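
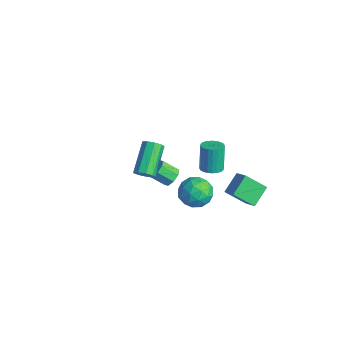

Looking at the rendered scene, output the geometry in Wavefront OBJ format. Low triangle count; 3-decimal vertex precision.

v 3.162 -2.701 2.958
v 3.66 -2.456 3.212
v 2.516 -1.295 4.336
v 2.018 -1.539 4.082
v 3.55 -2.237 2.874
v 2.406 -1.076 3.999
v 3.259 -2.235 2.576
v 2.115 -1.074 3.7
v 2.922 -2.451 2.456
v 1.778 -1.29 3.58
v 2.698 -2.783 2.571
v 1.554 -1.622 3.695
v 2.691 -3.077 2.867
v 1.547 -1.916 3.991
v 2.904 -3.195 3.206
v 1.76 -2.034 4.33
v 3.238 -3.081 3.428
v 2.094 -1.92 4.553
v 3.537 -2.79 3.431
v 2.393 -1.629 4.555
v 0.562 2.913 -1.527
v 1.134 2.612 -1.315
v 0.69 2.907 0.299
v 0.118 3.207 0.087
v 1.213 2.864 -1.339
v 0.77 3.159 0.275
v 1.194 3.123 -1.392
v 0.751 3.418 0.223
v 1.078 3.351 -1.465
v 0.635 3.645 0.149
v 0.884 3.511 -1.548
v 0.441 3.806 0.067
v 0.641 3.581 -1.627
v 0.197 3.875 -0.013
v 0.385 3.548 -1.692
v -0.058 3.843 -0.077
v 0.157 3.419 -1.731
v -0.287 3.714 -0.117
v -0.01 3.213 -1.739
v -0.454 3.508 -0.125
v -0.09 2.961 -1.715
v -0.533 3.256 -0.101
v -0.071 2.702 -1.663
v -0.514 2.997 -0.048
v 0.045 2.475 -1.589
v -0.398 2.769 0.025
v 0.239 2.314 -1.507
v -0.204 2.609 0.108
v 0.483 2.245 -1.427
v 0.039 2.539 0.187
v 0.738 2.277 -1.363
v 0.295 2.572 0.252
v 0.967 2.406 -1.323
v 0.523 2.701 0.291
v -2.031 1.82 -4.127
v -1.442 1.599 -3.896
v -2 0.859 -3.182
v -2.589 1.08 -3.413
v -1.623 1.996 -3.626
v -2.181 1.256 -2.912
v -2.042 2.29 -3.649
v -2.6 1.549 -2.935
v -2.455 2.308 -3.952
v -3.013 1.568 -3.238
v -2.62 2.041 -4.358
v -3.178 1.301 -3.644
v -2.439 1.644 -4.628
v -2.997 0.904 -3.914
v -2.02 1.351 -4.605
v -2.578 0.61 -3.891
v -1.607 1.332 -4.302
v -2.165 0.592 -3.588
v 3.831 3.188 -1.958
v 3.228 2.181 -0.945
v 3.34 4.237 -1.208
v 2.737 3.23 -0.195
v 4.723 3.21 -1.405
v 4.12 2.203 -0.392
v 4.232 4.259 -0.655
v 3.629 3.252 0.358
v 0.193 2.505 -2.992
v 1.237 2.623 -3.204
v 0.463 0.837 -2.596
v 1.507 0.955 -2.808
v 1.076 1.434 -1.95
v 0.91 2.465 -2.195
v 0.79 0.995 -3.605
v 0.624 2.026 -3.85
v 1.607 1.69 -3.583
v 1.783 1.962 -2.56
v -0.083 1.498 -3.24
v 0.093 1.77 -2.217
v 0.691 2.71 -3.133
v 1.009 0.75 -2.667
v 0.755 1.031 -2.163
v 1.369 1.101 -2.288
v 0.499 2.617 -2.54
v 1.113 2.687 -2.664
v 1.018 1.988 -1.928
v 0.587 0.773 -3.136
v 1.201 0.843 -3.26
v 0.331 2.359 -3.512
v 0.945 2.429 -3.637
v 0.682 1.472 -3.872
v 1.523 2.232 -3.48
v 1.681 1.251 -3.247
v 1.26 1.275 -3.716
v 1.162 1.881 -3.859
v 1.626 2.391 -2.879
v 1.785 1.411 -2.646
v 1.532 1.692 -2.142
v 1.434 2.298 -2.286
v 1.843 1.843 -3.102
v -0.085 2.049 -3.154
v 0.074 1.069 -2.921
v 0.266 1.162 -3.514
v 0.168 1.768 -3.658
v 0.019 2.209 -2.553
v 0.177 1.228 -2.32
v 0.538 1.579 -1.941
v 0.44 2.185 -2.084
v -0.143 1.617 -2.698
f 2 1 5
f 2 5 3
f 3 5 6
f 3 6 4
f 5 1 7
f 5 7 6
f 6 7 8
f 6 8 4
f 7 1 9
f 7 9 8
f 8 9 10
f 8 10 4
f 9 1 11
f 9 11 10
f 10 11 12
f 10 12 4
f 11 1 13
f 11 13 12
f 12 13 14
f 12 14 4
f 13 1 15
f 13 15 14
f 14 15 16
f 14 16 4
f 15 1 17
f 15 17 16
f 16 17 18
f 16 18 4
f 17 1 19
f 17 19 18
f 18 19 20
f 18 20 4
f 19 1 2
f 19 2 20
f 20 2 3
f 20 3 4
f 22 21 25
f 22 25 23
f 23 25 26
f 23 26 24
f 25 21 27
f 25 27 26
f 26 27 28
f 26 28 24
f 27 21 29
f 27 29 28
f 28 29 30
f 28 30 24
f 29 21 31
f 29 31 30
f 30 31 32
f 30 32 24
f 31 21 33
f 31 33 32
f 32 33 34
f 32 34 24
f 33 21 35
f 33 35 34
f 34 35 36
f 34 36 24
f 35 21 37
f 35 37 36
f 36 37 38
f 36 38 24
f 37 21 39
f 37 39 38
f 38 39 40
f 38 40 24
f 39 21 41
f 39 41 40
f 40 41 42
f 40 42 24
f 41 21 43
f 41 43 42
f 42 43 44
f 42 44 24
f 43 21 45
f 43 45 44
f 44 45 46
f 44 46 24
f 45 21 47
f 45 47 46
f 46 47 48
f 46 48 24
f 47 21 49
f 47 49 48
f 48 49 50
f 48 50 24
f 49 21 51
f 49 51 50
f 50 51 52
f 50 52 24
f 51 21 53
f 51 53 52
f 52 53 54
f 52 54 24
f 53 21 22
f 53 22 54
f 54 22 23
f 54 23 24
f 56 55 59
f 56 59 57
f 57 59 60
f 57 60 58
f 59 55 61
f 59 61 60
f 60 61 62
f 60 62 58
f 61 55 63
f 61 63 62
f 62 63 64
f 62 64 58
f 63 55 65
f 63 65 64
f 64 65 66
f 64 66 58
f 65 55 67
f 65 67 66
f 66 67 68
f 66 68 58
f 67 55 69
f 67 69 68
f 68 69 70
f 68 70 58
f 69 55 71
f 69 71 70
f 70 71 72
f 70 72 58
f 71 55 56
f 71 56 72
f 72 56 57
f 72 57 58
f 74 76 73
f 77 74 73
f 73 76 75
f 75 77 73
f 74 80 76
f 78 74 77
f 78 80 74
f 76 80 75
f 79 77 75
f 75 80 79
f 79 78 77
f 80 78 79
f 81 118 97
f 118 92 121
f 97 121 86
f 118 121 97
f 81 97 93
f 97 86 98
f 93 98 82
f 97 98 93
f 81 93 102
f 93 82 103
f 102 103 88
f 93 103 102
f 81 102 114
f 102 88 117
f 114 117 91
f 102 117 114
f 81 114 118
f 114 91 122
f 118 122 92
f 114 122 118
f 82 98 109
f 98 86 112
f 109 112 90
f 98 112 109
f 86 121 99
f 121 92 120
f 99 120 85
f 121 120 99
f 92 122 119
f 122 91 115
f 119 115 83
f 122 115 119
f 91 117 116
f 117 88 104
f 116 104 87
f 117 104 116
f 88 103 108
f 103 82 105
f 108 105 89
f 103 105 108
f 84 110 96
f 110 90 111
f 96 111 85
f 110 111 96
f 84 96 94
f 96 85 95
f 94 95 83
f 96 95 94
f 84 94 101
f 94 83 100
f 101 100 87
f 94 100 101
f 84 101 106
f 101 87 107
f 106 107 89
f 101 107 106
f 84 106 110
f 106 89 113
f 110 113 90
f 106 113 110
f 85 111 99
f 111 90 112
f 99 112 86
f 111 112 99
f 83 95 119
f 95 85 120
f 119 120 92
f 95 120 119
f 87 100 116
f 100 83 115
f 116 115 91
f 100 115 116
f 89 107 108
f 107 87 104
f 108 104 88
f 107 104 108
f 90 113 109
f 113 89 105
f 109 105 82
f 113 105 109



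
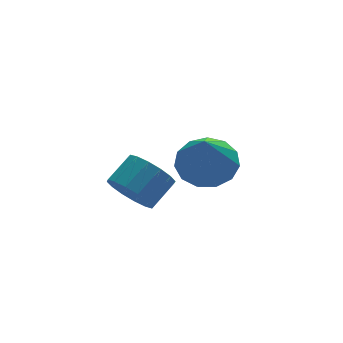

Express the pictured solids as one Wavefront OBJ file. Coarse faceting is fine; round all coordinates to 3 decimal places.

v 2.556 0.432 -2.666
v 3.439 -0.153 -2.708
v 2.004 -0.532 -0.814
v 3.58 0.344 -2.407
v 3.396 0.868 -2.189
v 2.945 1.254 -2.122
v 2.371 1.379 -2.228
v 1.855 1.204 -2.473
v 1.562 0.783 -2.78
v 1.585 0.251 -3.05
v 1.916 -0.224 -3.198
v 2.45 -0.49 -3.178
v 3.018 -0.464 -2.995
v -1.081 -1.898 -1.367
v -0.6 -1.905 -2.092
v 0.302 -1.508 -1.498
v -0.179 -1.502 -0.773
v -0.787 -1.496 -2.081
v 0.114 -1.099 -1.486
v -1.054 -1.195 -1.878
v -0.153 -0.798 -1.284
v -1.327 -1.082 -1.538
v -0.426 -0.685 -0.944
v -1.535 -1.188 -1.153
v -0.634 -0.791 -0.559
v -1.62 -1.484 -0.825
v -0.719 -1.087 -0.231
v -1.562 -1.892 -0.642
v -0.66 -1.495 -0.048
v -1.374 -2.301 -0.654
v -0.473 -1.904 -0.059
v -1.107 -2.602 -0.856
v -0.206 -2.205 -0.262
v -0.834 -2.715 -1.196
v 0.067 -2.318 -0.602
v -0.626 -2.609 -1.581
v 0.275 -2.212 -0.987
v -0.541 -2.313 -1.909
v 0.36 -1.916 -1.315
f 2 1 4
f 2 4 3
f 4 1 5
f 4 5 3
f 5 1 6
f 5 6 3
f 6 1 7
f 6 7 3
f 7 1 8
f 7 8 3
f 8 1 9
f 8 9 3
f 9 1 10
f 9 10 3
f 10 1 11
f 10 11 3
f 11 1 12
f 11 12 3
f 12 1 13
f 12 13 3
f 13 1 2
f 13 2 3
f 15 14 18
f 15 18 16
f 16 18 19
f 16 19 17
f 18 14 20
f 18 20 19
f 19 20 21
f 19 21 17
f 20 14 22
f 20 22 21
f 21 22 23
f 21 23 17
f 22 14 24
f 22 24 23
f 23 24 25
f 23 25 17
f 24 14 26
f 24 26 25
f 25 26 27
f 25 27 17
f 26 14 28
f 26 28 27
f 27 28 29
f 27 29 17
f 28 14 30
f 28 30 29
f 29 30 31
f 29 31 17
f 30 14 32
f 30 32 31
f 31 32 33
f 31 33 17
f 32 14 34
f 32 34 33
f 33 34 35
f 33 35 17
f 34 14 36
f 34 36 35
f 35 36 37
f 35 37 17
f 36 14 38
f 36 38 37
f 37 38 39
f 37 39 17
f 38 14 15
f 38 15 39
f 39 15 16
f 39 16 17



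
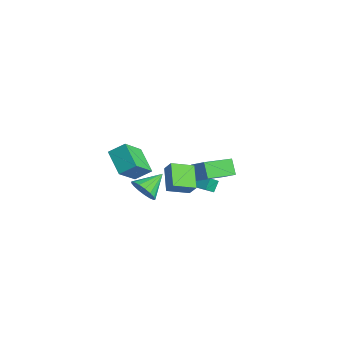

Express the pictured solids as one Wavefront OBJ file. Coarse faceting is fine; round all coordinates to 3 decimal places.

v -1.292 -1.695 -2.346
v -0.383 -1.637 -1.985
v -1.708 -0.225 -1.534
v -0.357 -1.405 -2.392
v -0.546 -1.239 -2.788
v -0.905 -1.178 -3.083
v -1.353 -1.236 -3.209
v -1.787 -1.398 -3.137
v -2.108 -1.629 -2.884
v -2.242 -1.874 -2.508
v -2.158 -2.079 -2.094
v -1.875 -2.196 -1.738
v -1.46 -2.198 -1.521
v -1.005 -2.084 -1.493
v -0.617 -1.882 -1.661
v -3.709 -1.165 -3.038
v -5.376 -1.162 -2.085
v -3.299 -0.198 -2.324
v -4.965 -0.194 -1.371
v -2.895 -2.566 -1.609
v -4.561 -2.562 -0.656
v -2.484 -1.598 -0.895
v -4.151 -1.595 0.058
v -0.957 1.523 -2.759
v -0.661 0.81 -2.093
v -1.288 1.995 -2.107
v -0.991 1.282 -1.441
v 0.351 2.218 -2.599
v 0.648 1.505 -1.933
v 0.021 2.69 -1.947
v 0.317 1.977 -1.281
v 3.047 -0.349 0.986
v 2.327 -0.251 1.89
v 2.653 1.645 0.456
v 1.932 1.742 1.36
v 3.968 0.018 1.68
v 3.247 0.115 2.584
v 3.573 2.011 1.15
v 2.853 2.109 2.054
v 4.046 -1.16 0.837
v 3.83 -2.526 1.305
v 2.673 -0.642 1.715
v 2.457 -2.008 2.182
v 4.583 -0.992 1.578
v 4.367 -2.358 2.045
v 3.21 -0.474 2.455
v 2.994 -1.84 2.923
f 2 1 4
f 2 4 3
f 4 1 5
f 4 5 3
f 5 1 6
f 5 6 3
f 6 1 7
f 6 7 3
f 7 1 8
f 7 8 3
f 8 1 9
f 8 9 3
f 9 1 10
f 9 10 3
f 10 1 11
f 10 11 3
f 11 1 12
f 11 12 3
f 12 1 13
f 12 13 3
f 13 1 14
f 13 14 3
f 14 1 15
f 14 15 3
f 15 1 2
f 15 2 3
f 17 19 16
f 20 17 16
f 16 19 18
f 18 20 16
f 17 23 19
f 21 17 20
f 21 23 17
f 19 23 18
f 22 20 18
f 18 23 22
f 22 21 20
f 23 21 22
f 25 27 24
f 28 25 24
f 24 27 26
f 26 28 24
f 25 31 27
f 29 25 28
f 29 31 25
f 27 31 26
f 30 28 26
f 26 31 30
f 30 29 28
f 31 29 30
f 33 35 32
f 36 33 32
f 32 35 34
f 34 36 32
f 33 39 35
f 37 33 36
f 37 39 33
f 35 39 34
f 38 36 34
f 34 39 38
f 38 37 36
f 39 37 38
f 41 43 40
f 44 41 40
f 40 43 42
f 42 44 40
f 41 47 43
f 45 41 44
f 45 47 41
f 43 47 42
f 46 44 42
f 42 47 46
f 46 45 44
f 47 45 46



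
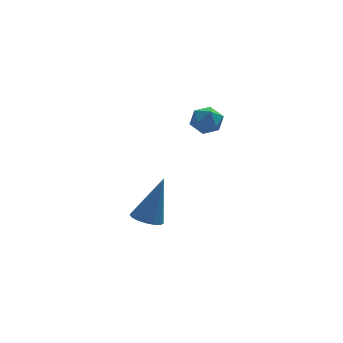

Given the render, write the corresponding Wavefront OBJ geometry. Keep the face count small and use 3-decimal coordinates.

v 0.89 -1.092 0.25
v 1.268 -0.571 0.406
v 1.712 -1.749 0.454
v 2.09 -1.228 0.61
v 1.586 -1.402 1.004
v 1.078 -0.996 0.878
v 1.902 -1.324 -0.018
v 1.394 -0.918 -0.144
v 1.893 -0.714 0.241
v 1.698 -0.762 0.872
v 1.282 -1.558 -0.012
v 1.087 -1.606 0.619
v -0.633 -0.82 -4.744
v -0.216 -1.316 -4.796
v 0.073 -0.42 -2.916
v -0.058 -1.074 -4.91
v -0.031 -0.774 -4.986
v -0.142 -0.484 -5.007
v -0.365 -0.271 -4.967
v -0.65 -0.184 -4.877
v -0.931 -0.242 -4.756
v -1.143 -0.433 -4.632
v -1.238 -0.713 -4.534
v -1.195 -1.017 -4.484
v -1.023 -1.276 -4.494
v -0.761 -1.43 -4.561
v -0.47 -1.445 -4.67
f 1 12 6
f 1 6 2
f 1 2 8
f 1 8 11
f 1 11 12
f 2 6 10
f 6 12 5
f 12 11 3
f 11 8 7
f 8 2 9
f 4 10 5
f 4 5 3
f 4 3 7
f 4 7 9
f 4 9 10
f 5 10 6
f 3 5 12
f 7 3 11
f 9 7 8
f 10 9 2
f 14 13 16
f 14 16 15
f 16 13 17
f 16 17 15
f 17 13 18
f 17 18 15
f 18 13 19
f 18 19 15
f 19 13 20
f 19 20 15
f 20 13 21
f 20 21 15
f 21 13 22
f 21 22 15
f 22 13 23
f 22 23 15
f 23 13 24
f 23 24 15
f 24 13 25
f 24 25 15
f 25 13 26
f 25 26 15
f 26 13 27
f 26 27 15
f 27 13 14
f 27 14 15



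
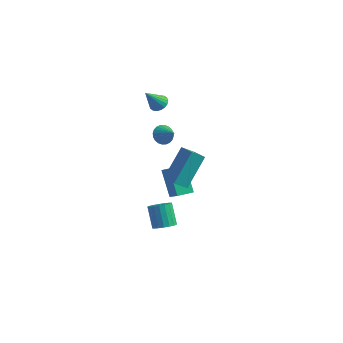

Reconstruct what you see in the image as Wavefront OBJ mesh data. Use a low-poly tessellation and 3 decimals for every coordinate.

v -1.482 1.283 3.207
v -1.078 0.884 3.046
v -1.818 0.457 4.413
v -0.94 1.049 3.197
v -0.91 1.26 3.35
v -0.993 1.476 3.475
v -1.173 1.653 3.546
v -1.414 1.757 3.55
v -1.669 1.767 3.486
v -1.886 1.681 3.367
v -2.023 1.517 3.216
v -2.054 1.305 3.063
v -1.971 1.089 2.938
v -1.791 0.912 2.867
v -1.55 0.808 2.863
v -1.295 0.798 2.927
v -1.851 2.113 -3.14
v -1.086 1.706 -2.447
v -1.325 2.996 -3.202
v -0.56 2.589 -2.509
v -0.88 1.431 -4.611
v -0.115 1.024 -3.918
v -0.354 2.314 -4.673
v 0.411 1.907 -3.98
v 0.084 -0.734 2.453
v 0.498 -0.47 2.028
v 0.976 -1.046 3.127
v 0.452 -0.273 2.18
v 0.35 -0.146 2.375
v 0.207 -0.108 2.581
v 0.046 -0.166 2.768
v -0.11 -0.311 2.907
v -0.236 -0.519 2.977
v -0.313 -0.761 2.967
v -0.33 -0.998 2.879
v -0.283 -1.195 2.726
v -0.181 -1.322 2.532
v -0.038 -1.359 2.326
v 0.123 -1.301 2.139
v 0.279 -1.157 2
v 0.405 -0.948 1.93
v 0.482 -0.707 1.94
v 1.145 -2.297 -3.694
v 1.733 -2.02 -3.493
v 1.082 -1.486 -2.325
v 0.495 -1.763 -2.526
v 1.61 -1.801 -3.662
v 0.959 -1.268 -2.493
v 1.395 -1.68 -3.837
v 0.744 -1.147 -2.669
v 1.13 -1.682 -3.984
v 0.479 -1.148 -2.815
v 0.868 -1.805 -4.073
v 0.218 -1.271 -2.905
v 0.662 -2.025 -4.088
v 0.011 -1.492 -2.919
v 0.551 -2.3 -4.024
v -0.1 -1.766 -2.856
v 0.558 -2.574 -3.895
v -0.093 -2.04 -2.727
v 0.681 -2.792 -3.727
v 0.03 -2.259 -2.558
v 0.896 -2.913 -3.551
v 0.245 -2.38 -2.383
v 1.161 -2.912 -3.405
v 0.51 -2.378 -2.236
v 1.422 -2.789 -3.315
v 0.772 -2.255 -2.147
v 1.629 -2.568 -3.301
v 0.978 -2.035 -2.132
v 1.74 -2.294 -3.364
v 1.089 -1.76 -2.196
v 1.602 -3.062 1.064
v 1.8 -1.648 2.686
v 2.141 -2.63 0.622
v 2.339 -1.217 2.243
v 2.761 -3.903 1.657
v 2.959 -2.49 3.278
v 3.3 -3.472 1.214
v 3.498 -2.058 2.836
f 2 1 4
f 2 4 3
f 4 1 5
f 4 5 3
f 5 1 6
f 5 6 3
f 6 1 7
f 6 7 3
f 7 1 8
f 7 8 3
f 8 1 9
f 8 9 3
f 9 1 10
f 9 10 3
f 10 1 11
f 10 11 3
f 11 1 12
f 11 12 3
f 12 1 13
f 12 13 3
f 13 1 14
f 13 14 3
f 14 1 15
f 14 15 3
f 15 1 16
f 15 16 3
f 16 1 2
f 16 2 3
f 18 20 17
f 21 18 17
f 17 20 19
f 19 21 17
f 18 24 20
f 22 18 21
f 22 24 18
f 20 24 19
f 23 21 19
f 19 24 23
f 23 22 21
f 24 22 23
f 26 25 28
f 26 28 27
f 28 25 29
f 28 29 27
f 29 25 30
f 29 30 27
f 30 25 31
f 30 31 27
f 31 25 32
f 31 32 27
f 32 25 33
f 32 33 27
f 33 25 34
f 33 34 27
f 34 25 35
f 34 35 27
f 35 25 36
f 35 36 27
f 36 25 37
f 36 37 27
f 37 25 38
f 37 38 27
f 38 25 39
f 38 39 27
f 39 25 40
f 39 40 27
f 40 25 41
f 40 41 27
f 41 25 42
f 41 42 27
f 42 25 26
f 42 26 27
f 44 43 47
f 44 47 45
f 45 47 48
f 45 48 46
f 47 43 49
f 47 49 48
f 48 49 50
f 48 50 46
f 49 43 51
f 49 51 50
f 50 51 52
f 50 52 46
f 51 43 53
f 51 53 52
f 52 53 54
f 52 54 46
f 53 43 55
f 53 55 54
f 54 55 56
f 54 56 46
f 55 43 57
f 55 57 56
f 56 57 58
f 56 58 46
f 57 43 59
f 57 59 58
f 58 59 60
f 58 60 46
f 59 43 61
f 59 61 60
f 60 61 62
f 60 62 46
f 61 43 63
f 61 63 62
f 62 63 64
f 62 64 46
f 63 43 65
f 63 65 64
f 64 65 66
f 64 66 46
f 65 43 67
f 65 67 66
f 66 67 68
f 66 68 46
f 67 43 69
f 67 69 68
f 68 69 70
f 68 70 46
f 69 43 71
f 69 71 70
f 70 71 72
f 70 72 46
f 71 43 44
f 71 44 72
f 72 44 45
f 72 45 46
f 74 76 73
f 77 74 73
f 73 76 75
f 75 77 73
f 74 80 76
f 78 74 77
f 78 80 74
f 76 80 75
f 79 77 75
f 75 80 79
f 79 78 77
f 80 78 79



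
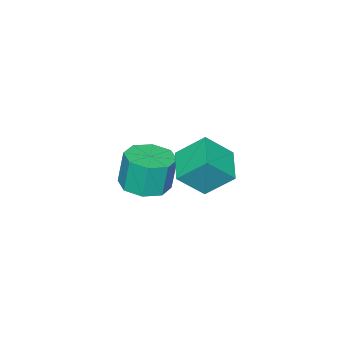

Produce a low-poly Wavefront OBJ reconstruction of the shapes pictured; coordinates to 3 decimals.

v 2.27 -0.595 -0.125
v 1.784 0.352 0.845
v 3.338 0.319 -0.482
v 2.852 1.266 0.489
v 3.108 -1.186 0.871
v 2.622 -0.239 1.842
v 4.176 -0.272 0.515
v 3.69 0.675 1.485
v 1.774 -3.713 -2.677
v 2.338 -4.527 -2.535
v 2.169 -4.381 -1.022
v 1.606 -3.567 -1.163
v 2.752 -3.883 -2.552
v 2.583 -3.737 -1.038
v 2.593 -3.14 -2.641
v 2.424 -2.994 -1.128
v 1.955 -2.732 -2.752
v 1.786 -2.586 -1.238
v 1.211 -2.899 -2.818
v 1.042 -2.753 -1.305
v 0.797 -3.543 -2.802
v 0.628 -3.397 -1.288
v 0.956 -4.286 -2.712
v 0.787 -4.14 -1.199
v 1.594 -4.694 -2.602
v 1.425 -4.548 -1.088
f 2 4 1
f 5 2 1
f 1 4 3
f 3 5 1
f 2 8 4
f 6 2 5
f 6 8 2
f 4 8 3
f 7 5 3
f 3 8 7
f 7 6 5
f 8 6 7
f 10 9 13
f 10 13 11
f 11 13 14
f 11 14 12
f 13 9 15
f 13 15 14
f 14 15 16
f 14 16 12
f 15 9 17
f 15 17 16
f 16 17 18
f 16 18 12
f 17 9 19
f 17 19 18
f 18 19 20
f 18 20 12
f 19 9 21
f 19 21 20
f 20 21 22
f 20 22 12
f 21 9 23
f 21 23 22
f 22 23 24
f 22 24 12
f 23 9 25
f 23 25 24
f 24 25 26
f 24 26 12
f 25 9 10
f 25 10 26
f 26 10 11
f 26 11 12



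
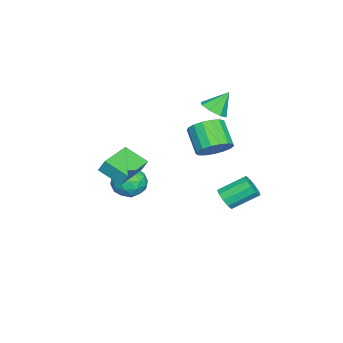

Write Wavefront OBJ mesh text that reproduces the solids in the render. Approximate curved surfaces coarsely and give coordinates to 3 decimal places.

v -0.518 -0.539 -2.453
v 0.397 -1.033 -2.483
v -1.197 -1.847 -1.637
v -0.282 -2.341 -1.667
v -0.397 -1.495 -1.072
v 0.023 -0.687 -1.576
v -0.823 -2.193 -2.544
v -0.403 -1.385 -3.048
v 0.209 -2.056 -2.539
v 0.472 -1.624 -1.629
v -1.272 -1.256 -2.491
v -1.009 -0.824 -1.581
v -0.001 -0.671 -2.54
v -0.799 -2.209 -1.58
v -0.867 -1.711 -1.23
v -0.329 -2.002 -1.248
v -0.221 -0.468 -2.006
v 0.317 -0.758 -2.024
v -0.15 -1.03 -1.194
v -1.117 -2.122 -2.096
v -0.579 -2.412 -2.114
v -0.471 -0.878 -2.872
v 0.067 -1.169 -2.89
v -0.65 -1.85 -2.926
v 0.427 -1.563 -2.591
v 0.028 -2.331 -2.111
v -0.29 -2.245 -2.626
v -0.044 -1.769 -2.923
v 0.581 -1.309 -2.056
v 0.182 -2.078 -1.576
v 0.114 -1.581 -1.226
v 0.361 -1.106 -1.522
v 0.471 -1.91 -2.089
v -0.982 -0.802 -2.544
v -1.381 -1.571 -2.064
v -1.161 -1.774 -2.598
v -0.914 -1.299 -2.894
v -0.828 -0.549 -2.009
v -1.227 -1.317 -1.529
v -0.756 -1.111 -1.197
v -0.51 -0.635 -1.494
v -1.271 -0.97 -2.031
v 1.613 -1.233 1.123
v 1.668 -0.837 1.874
v 1.829 0.065 0.424
v 1.884 0.46 1.174
v 3.656 -1.56 1.146
v 3.711 -1.165 1.896
v 3.872 -0.263 0.446
v 3.927 0.133 1.197
v -2.521 2.604 0.057
v -1.737 2.644 0.754
v -2.715 1.815 1.9
v -3.499 1.776 1.203
v -1.995 3.066 0.839
v -2.973 2.237 1.986
v -2.374 3.383 0.745
v -3.351 2.554 1.892
v -2.786 3.522 0.494
v -3.764 2.693 1.64
v -3.138 3.45 0.142
v -4.116 2.621 1.289
v -3.348 3.185 -0.229
v -4.326 2.356 0.917
v -3.369 2.786 -0.535
v -4.347 1.957 0.612
v -3.196 2.346 -0.705
v -4.174 1.517 0.441
v -2.868 1.966 -0.701
v -3.846 1.137 0.446
v -2.461 1.731 -0.523
v -3.438 0.902 0.624
v -2.067 1.697 -0.212
v -3.045 0.868 0.934
v -1.778 1.87 0.16
v -2.755 1.041 1.307
v -1.658 2.212 0.509
v -2.636 1.383 1.655
v -2.955 3.052 -3.954
v -2.273 3.157 -3.614
v -2.942 4.494 -2.685
v -3.625 4.388 -3.026
v -2.284 3.424 -4.007
v -2.953 4.761 -3.079
v -2.551 3.55 -4.38
v -3.221 4.887 -3.452
v -2.973 3.485 -4.591
v -3.642 4.822 -3.662
v -3.388 3.254 -4.558
v -4.057 4.591 -3.629
v -3.638 2.946 -4.295
v -4.307 4.283 -3.366
v -3.627 2.679 -3.901
v -4.296 4.016 -2.973
v -3.359 2.553 -3.528
v -4.029 3.89 -2.6
v -2.938 2.618 -3.318
v -3.607 3.955 -2.389
v -2.523 2.849 -3.351
v -3.192 4.186 -2.422
v -2.711 2.446 2.932
v -1.941 2.49 3.264
v -3.249 3.114 4.088
v -2.082 3.002 2.902
v -2.592 3.189 2.558
v -3.172 2.94 2.432
v -3.481 2.402 2.599
v -3.34 1.89 2.961
v -2.83 1.703 3.306
v -2.251 1.952 3.431
f 1 38 17
f 38 12 41
f 17 41 6
f 38 41 17
f 1 17 13
f 17 6 18
f 13 18 2
f 17 18 13
f 1 13 22
f 13 2 23
f 22 23 8
f 13 23 22
f 1 22 34
f 22 8 37
f 34 37 11
f 22 37 34
f 1 34 38
f 34 11 42
f 38 42 12
f 34 42 38
f 2 18 29
f 18 6 32
f 29 32 10
f 18 32 29
f 6 41 19
f 41 12 40
f 19 40 5
f 41 40 19
f 12 42 39
f 42 11 35
f 39 35 3
f 42 35 39
f 11 37 36
f 37 8 24
f 36 24 7
f 37 24 36
f 8 23 28
f 23 2 25
f 28 25 9
f 23 25 28
f 4 30 16
f 30 10 31
f 16 31 5
f 30 31 16
f 4 16 14
f 16 5 15
f 14 15 3
f 16 15 14
f 4 14 21
f 14 3 20
f 21 20 7
f 14 20 21
f 4 21 26
f 21 7 27
f 26 27 9
f 21 27 26
f 4 26 30
f 26 9 33
f 30 33 10
f 26 33 30
f 5 31 19
f 31 10 32
f 19 32 6
f 31 32 19
f 3 15 39
f 15 5 40
f 39 40 12
f 15 40 39
f 7 20 36
f 20 3 35
f 36 35 11
f 20 35 36
f 9 27 28
f 27 7 24
f 28 24 8
f 27 24 28
f 10 33 29
f 33 9 25
f 29 25 2
f 33 25 29
f 44 46 43
f 47 44 43
f 43 46 45
f 45 47 43
f 44 50 46
f 48 44 47
f 48 50 44
f 46 50 45
f 49 47 45
f 45 50 49
f 49 48 47
f 50 48 49
f 52 51 55
f 52 55 53
f 53 55 56
f 53 56 54
f 55 51 57
f 55 57 56
f 56 57 58
f 56 58 54
f 57 51 59
f 57 59 58
f 58 59 60
f 58 60 54
f 59 51 61
f 59 61 60
f 60 61 62
f 60 62 54
f 61 51 63
f 61 63 62
f 62 63 64
f 62 64 54
f 63 51 65
f 63 65 64
f 64 65 66
f 64 66 54
f 65 51 67
f 65 67 66
f 66 67 68
f 66 68 54
f 67 51 69
f 67 69 68
f 68 69 70
f 68 70 54
f 69 51 71
f 69 71 70
f 70 71 72
f 70 72 54
f 71 51 73
f 71 73 72
f 72 73 74
f 72 74 54
f 73 51 75
f 73 75 74
f 74 75 76
f 74 76 54
f 75 51 77
f 75 77 76
f 76 77 78
f 76 78 54
f 77 51 52
f 77 52 78
f 78 52 53
f 78 53 54
f 80 79 83
f 80 83 81
f 81 83 84
f 81 84 82
f 83 79 85
f 83 85 84
f 84 85 86
f 84 86 82
f 85 79 87
f 85 87 86
f 86 87 88
f 86 88 82
f 87 79 89
f 87 89 88
f 88 89 90
f 88 90 82
f 89 79 91
f 89 91 90
f 90 91 92
f 90 92 82
f 91 79 93
f 91 93 92
f 92 93 94
f 92 94 82
f 93 79 95
f 93 95 94
f 94 95 96
f 94 96 82
f 95 79 97
f 95 97 96
f 96 97 98
f 96 98 82
f 97 79 99
f 97 99 98
f 98 99 100
f 98 100 82
f 99 79 80
f 99 80 100
f 100 80 81
f 100 81 82
f 102 101 104
f 102 104 103
f 104 101 105
f 104 105 103
f 105 101 106
f 105 106 103
f 106 101 107
f 106 107 103
f 107 101 108
f 107 108 103
f 108 101 109
f 108 109 103
f 109 101 110
f 109 110 103
f 110 101 102
f 110 102 103



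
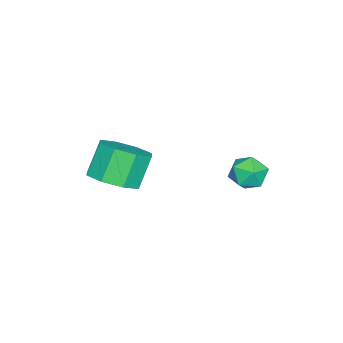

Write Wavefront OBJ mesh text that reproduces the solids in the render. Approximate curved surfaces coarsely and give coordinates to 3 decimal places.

v 3.326 -3.956 3.452
v 4.042 -4.014 3.907
v 3.409 -3.842 4.924
v 2.694 -3.784 4.468
v 3.913 -3.403 3.723
v 3.28 -3.232 4.74
v 3.44 -3.116 3.381
v 2.807 -2.945 4.398
v 2.901 -3.321 3.08
v 2.268 -3.15 4.096
v 2.611 -3.898 2.996
v 1.978 -3.726 4.013
v 2.74 -4.508 3.18
v 2.107 -4.337 4.197
v 3.213 -4.795 3.522
v 2.58 -4.624 4.539
v 3.752 -4.59 3.824
v 3.119 -4.419 4.84
v 1.112 0.053 3.412
v 1.692 -0.22 3.58
v 0.868 -0.82 2.84
v 1.448 -1.093 3.008
v 0.976 -1.009 3.466
v 1.127 -0.469 3.819
v 1.433 -0.571 2.601
v 1.584 -0.031 2.954
v 1.89 -0.605 3.079
v 1.608 -0.876 3.613
v 0.952 -0.164 2.807
v 0.67 -0.435 3.341
f 2 1 5
f 2 5 3
f 3 5 6
f 3 6 4
f 5 1 7
f 5 7 6
f 6 7 8
f 6 8 4
f 7 1 9
f 7 9 8
f 8 9 10
f 8 10 4
f 9 1 11
f 9 11 10
f 10 11 12
f 10 12 4
f 11 1 13
f 11 13 12
f 12 13 14
f 12 14 4
f 13 1 15
f 13 15 14
f 14 15 16
f 14 16 4
f 15 1 17
f 15 17 16
f 16 17 18
f 16 18 4
f 17 1 2
f 17 2 18
f 18 2 3
f 18 3 4
f 19 30 24
f 19 24 20
f 19 20 26
f 19 26 29
f 19 29 30
f 20 24 28
f 24 30 23
f 30 29 21
f 29 26 25
f 26 20 27
f 22 28 23
f 22 23 21
f 22 21 25
f 22 25 27
f 22 27 28
f 23 28 24
f 21 23 30
f 25 21 29
f 27 25 26
f 28 27 20



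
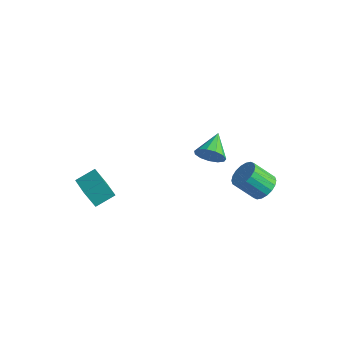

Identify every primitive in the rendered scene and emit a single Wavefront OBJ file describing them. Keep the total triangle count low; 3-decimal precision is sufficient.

v -3.655 -3.819 -1.48
v -4.161 -4.218 -0.249
v -3.3 -2.65 -0.955
v -3.806 -3.049 0.276
v -2.174 -4.451 -1.076
v -2.68 -4.85 0.155
v -1.819 -3.282 -0.551
v -2.325 -3.681 0.68
v 1.839 0.502 3.213
v 2.346 0.439 3.978
v 1.081 1.858 3.827
v 2.614 0.738 3.65
v 2.636 0.961 3.182
v 2.404 1.04 2.725
v 1.994 0.947 2.423
v 1.534 0.713 2.371
v 1.171 0.413 2.587
v 1.02 0.14 3.001
v 1.129 -0.017 3.483
v 1.464 -0.009 3.879
v 1.917 0.161 4.064
v 2.988 3.722 -1.118
v 3.432 4.208 -0.461
v 2.537 3.383 0.755
v 2.092 2.898 0.098
v 3.103 4.444 -0.543
v 2.208 3.62 0.672
v 2.751 4.538 -0.739
v 1.856 3.714 0.476
v 2.445 4.47 -1.01
v 1.55 3.646 0.205
v 2.247 4.254 -1.302
v 1.352 3.43 -0.087
v 2.196 3.932 -1.558
v 1.301 3.108 -0.342
v 2.301 3.569 -1.727
v 1.406 2.745 -0.511
v 2.543 3.237 -1.775
v 1.648 2.412 -0.559
v 2.872 3 -1.692
v 1.977 2.176 -0.477
v 3.224 2.906 -1.496
v 2.329 2.082 -0.281
v 3.53 2.974 -1.225
v 2.635 2.15 -0.01
v 3.728 3.19 -0.933
v 2.833 2.366 0.282
v 3.779 3.512 -0.678
v 2.884 2.688 0.538
v 3.674 3.875 -0.509
v 2.779 3.051 0.707
f 2 4 1
f 5 2 1
f 1 4 3
f 3 5 1
f 2 8 4
f 6 2 5
f 6 8 2
f 4 8 3
f 7 5 3
f 3 8 7
f 7 6 5
f 8 6 7
f 10 9 12
f 10 12 11
f 12 9 13
f 12 13 11
f 13 9 14
f 13 14 11
f 14 9 15
f 14 15 11
f 15 9 16
f 15 16 11
f 16 9 17
f 16 17 11
f 17 9 18
f 17 18 11
f 18 9 19
f 18 19 11
f 19 9 20
f 19 20 11
f 20 9 21
f 20 21 11
f 21 9 10
f 21 10 11
f 23 22 26
f 23 26 24
f 24 26 27
f 24 27 25
f 26 22 28
f 26 28 27
f 27 28 29
f 27 29 25
f 28 22 30
f 28 30 29
f 29 30 31
f 29 31 25
f 30 22 32
f 30 32 31
f 31 32 33
f 31 33 25
f 32 22 34
f 32 34 33
f 33 34 35
f 33 35 25
f 34 22 36
f 34 36 35
f 35 36 37
f 35 37 25
f 36 22 38
f 36 38 37
f 37 38 39
f 37 39 25
f 38 22 40
f 38 40 39
f 39 40 41
f 39 41 25
f 40 22 42
f 40 42 41
f 41 42 43
f 41 43 25
f 42 22 44
f 42 44 43
f 43 44 45
f 43 45 25
f 44 22 46
f 44 46 45
f 45 46 47
f 45 47 25
f 46 22 48
f 46 48 47
f 47 48 49
f 47 49 25
f 48 22 50
f 48 50 49
f 49 50 51
f 49 51 25
f 50 22 23
f 50 23 51
f 51 23 24
f 51 24 25



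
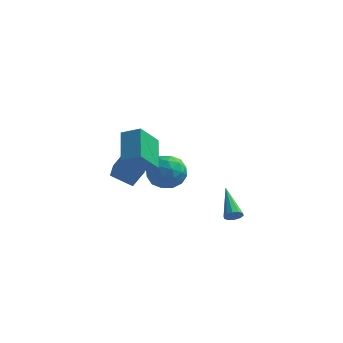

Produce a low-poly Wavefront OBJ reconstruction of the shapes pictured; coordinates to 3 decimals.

v 3.722 -4.562 0.897
v 4.032 -4.679 1.323
v 2.758 -3.018 2.023
v 4.19 -4.448 1.141
v 4.168 -4.26 0.866
v 3.977 -4.188 0.602
v 3.687 -4.258 0.451
v 3.411 -4.445 0.471
v 3.254 -4.676 0.653
v 3.275 -4.863 0.928
v 3.467 -4.936 1.191
v 3.756 -4.865 1.342
v -2.836 -3.849 3.497
v -3.452 -2.26 4.724
v -2.323 -2.534 2.052
v -2.94 -0.946 3.279
v -1.72 -3.774 3.961
v -2.337 -2.186 5.188
v -1.208 -2.46 2.516
v -1.824 -0.871 3.743
v -3.059 -1.584 0.3
v -4.28 -1.861 1.05
v -3.567 0.143 0.111
v -4.788 -0.134 0.862
v -2.452 -1.286 1.398
v -3.673 -1.563 2.149
v -2.96 0.441 1.21
v -4.181 0.164 1.96
v -2.15 0.052 1.23
v -1.372 -0.008 2.168
v -1.388 -1.612 0.492
v -0.61 -1.672 1.43
v -1.802 -1.853 1.614
v -2.273 -0.824 2.07
v -0.487 -0.796 0.59
v -0.958 0.233 1.046
v -0.344 -0.532 1.772
v -1.157 -1.185 2.405
v -1.603 -0.435 0.255
v -2.416 -1.088 0.888
v -1.828 0.168 1.764
v -0.932 -1.788 0.896
v -1.633 -1.894 1.004
v -1.176 -1.929 1.555
v -2.358 -0.312 1.706
v -1.9 -0.347 2.257
v -2.153 -1.431 1.932
v -0.86 -1.273 0.403
v -0.402 -1.308 0.954
v -1.584 0.309 1.105
v -1.127 0.274 1.656
v -0.607 -0.189 0.728
v -0.767 -0.175 2.083
v -0.319 -1.153 1.649
v -0.246 -0.638 1.155
v -0.523 -0.034 1.423
v -1.245 -0.559 2.454
v -0.797 -1.537 2.02
v -1.497 -1.643 2.128
v -1.774 -1.039 2.397
v -0.64 -0.867 2.222
v -1.963 -0.083 0.64
v -1.515 -1.061 0.206
v -0.986 -0.581 0.263
v -1.263 0.023 0.532
v -2.441 -0.467 1.011
v -1.993 -1.445 0.577
v -2.237 -1.586 1.237
v -2.514 -0.982 1.505
v -2.12 -0.753 0.438
f 2 1 4
f 2 4 3
f 4 1 5
f 4 5 3
f 5 1 6
f 5 6 3
f 6 1 7
f 6 7 3
f 7 1 8
f 7 8 3
f 8 1 9
f 8 9 3
f 9 1 10
f 9 10 3
f 10 1 11
f 10 11 3
f 11 1 12
f 11 12 3
f 12 1 2
f 12 2 3
f 14 16 13
f 17 14 13
f 13 16 15
f 15 17 13
f 14 20 16
f 18 14 17
f 18 20 14
f 16 20 15
f 19 17 15
f 15 20 19
f 19 18 17
f 20 18 19
f 22 24 21
f 25 22 21
f 21 24 23
f 23 25 21
f 22 28 24
f 26 22 25
f 26 28 22
f 24 28 23
f 27 25 23
f 23 28 27
f 27 26 25
f 28 26 27
f 29 66 45
f 66 40 69
f 45 69 34
f 66 69 45
f 29 45 41
f 45 34 46
f 41 46 30
f 45 46 41
f 29 41 50
f 41 30 51
f 50 51 36
f 41 51 50
f 29 50 62
f 50 36 65
f 62 65 39
f 50 65 62
f 29 62 66
f 62 39 70
f 66 70 40
f 62 70 66
f 30 46 57
f 46 34 60
f 57 60 38
f 46 60 57
f 34 69 47
f 69 40 68
f 47 68 33
f 69 68 47
f 40 70 67
f 70 39 63
f 67 63 31
f 70 63 67
f 39 65 64
f 65 36 52
f 64 52 35
f 65 52 64
f 36 51 56
f 51 30 53
f 56 53 37
f 51 53 56
f 32 58 44
f 58 38 59
f 44 59 33
f 58 59 44
f 32 44 42
f 44 33 43
f 42 43 31
f 44 43 42
f 32 42 49
f 42 31 48
f 49 48 35
f 42 48 49
f 32 49 54
f 49 35 55
f 54 55 37
f 49 55 54
f 32 54 58
f 54 37 61
f 58 61 38
f 54 61 58
f 33 59 47
f 59 38 60
f 47 60 34
f 59 60 47
f 31 43 67
f 43 33 68
f 67 68 40
f 43 68 67
f 35 48 64
f 48 31 63
f 64 63 39
f 48 63 64
f 37 55 56
f 55 35 52
f 56 52 36
f 55 52 56
f 38 61 57
f 61 37 53
f 57 53 30
f 61 53 57



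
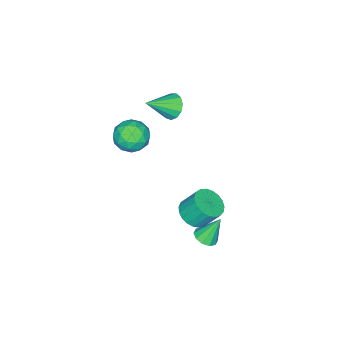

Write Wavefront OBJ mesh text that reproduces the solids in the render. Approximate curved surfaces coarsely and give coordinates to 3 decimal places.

v -1.227 -3.222 -0.171
v 0.002 -3.345 -0.053
v -1.502 -4.475 1.373
v -0.273 -4.598 1.491
v -0.818 -3.519 1.771
v -0.648 -2.745 0.817
v -0.852 -5.075 0.503
v -0.682 -4.301 -0.451
v 0.234 -4.49 0.364
v 0.254 -3.529 1.148
v -1.754 -4.291 0.172
v -1.734 -3.33 0.956
v -0.588 -3.173 -0.248
v -0.912 -4.647 1.568
v -1.232 -4.013 1.732
v -0.51 -4.085 1.802
v -0.971 -2.821 0.264
v -0.248 -2.893 0.334
v -0.73 -2.996 1.406
v -1.252 -4.927 0.986
v -0.529 -4.999 1.056
v -0.99 -3.735 -0.482
v -0.268 -3.807 -0.412
v -0.77 -4.824 -0.086
v 0.27 -3.919 0.067
v 0.109 -4.656 0.975
v -0.231 -4.936 0.394
v -0.132 -4.481 -0.167
v 0.282 -3.354 0.528
v 0.121 -4.091 1.436
v -0.2 -3.457 1.6
v -0.1 -3.001 1.039
v 0.419 -4.027 0.773
v -1.621 -3.729 -0.116
v -1.782 -4.466 0.792
v -1.4 -4.819 0.281
v -1.3 -4.363 -0.28
v -1.609 -3.164 0.345
v -1.77 -3.901 1.253
v -1.368 -3.339 1.487
v -1.269 -2.884 0.926
v -1.919 -3.793 0.547
v 2.126 3.662 -2.274
v 2.513 3.074 -1.914
v 1.514 4.278 -0.606
v 2.814 3.457 -1.945
v 2.853 3.918 -2.101
v 2.614 4.281 -2.323
v 2.189 4.408 -2.526
v 1.739 4.25 -2.633
v 1.438 3.867 -2.602
v 1.399 3.406 -2.446
v 1.638 3.043 -2.224
v 2.063 2.916 -2.021
v -3.226 -2.652 2.37
v -2.583 -2.27 1.752
v -1.634 -3.488 3.51
v -2.665 -1.894 2.141
v -2.924 -1.76 2.603
v -3.28 -1.908 2.99
v -3.619 -2.293 3.181
v -3.833 -2.791 3.114
v -3.854 -3.245 2.81
v -3.676 -3.511 2.367
v -3.355 -3.504 1.925
v -2.993 -3.226 1.623
v -2.705 -2.766 1.559
v 2.677 3.174 0.316
v 3.134 2.443 0.916
v 2.78 3.295 2.223
v 2.323 4.026 1.624
v 3.467 2.712 0.831
v 3.113 3.564 2.138
v 3.664 3.061 0.657
v 3.31 3.913 1.964
v 3.69 3.429 0.424
v 3.336 4.281 1.731
v 3.54 3.754 0.172
v 3.187 4.605 1.48
v 3.242 3.978 -0.054
v 2.888 4.829 1.253
v 2.846 4.063 -0.217
v 2.492 4.915 1.09
v 2.42 3.994 -0.287
v 2.067 4.846 1.02
v 2.039 3.784 -0.253
v 1.686 4.636 1.054
v 1.769 3.468 -0.121
v 1.415 4.32 1.186
v 1.655 3.101 0.087
v 1.301 3.953 1.395
v 1.718 2.747 0.335
v 1.364 3.599 1.642
v 1.946 2.467 0.579
v 1.593 3.319 1.887
v 2.302 2.309 0.778
v 1.948 3.161 2.086
v 2.722 2.301 0.898
v 2.368 3.153 2.205
f 1 38 17
f 38 12 41
f 17 41 6
f 38 41 17
f 1 17 13
f 17 6 18
f 13 18 2
f 17 18 13
f 1 13 22
f 13 2 23
f 22 23 8
f 13 23 22
f 1 22 34
f 22 8 37
f 34 37 11
f 22 37 34
f 1 34 38
f 34 11 42
f 38 42 12
f 34 42 38
f 2 18 29
f 18 6 32
f 29 32 10
f 18 32 29
f 6 41 19
f 41 12 40
f 19 40 5
f 41 40 19
f 12 42 39
f 42 11 35
f 39 35 3
f 42 35 39
f 11 37 36
f 37 8 24
f 36 24 7
f 37 24 36
f 8 23 28
f 23 2 25
f 28 25 9
f 23 25 28
f 4 30 16
f 30 10 31
f 16 31 5
f 30 31 16
f 4 16 14
f 16 5 15
f 14 15 3
f 16 15 14
f 4 14 21
f 14 3 20
f 21 20 7
f 14 20 21
f 4 21 26
f 21 7 27
f 26 27 9
f 21 27 26
f 4 26 30
f 26 9 33
f 30 33 10
f 26 33 30
f 5 31 19
f 31 10 32
f 19 32 6
f 31 32 19
f 3 15 39
f 15 5 40
f 39 40 12
f 15 40 39
f 7 20 36
f 20 3 35
f 36 35 11
f 20 35 36
f 9 27 28
f 27 7 24
f 28 24 8
f 27 24 28
f 10 33 29
f 33 9 25
f 29 25 2
f 33 25 29
f 44 43 46
f 44 46 45
f 46 43 47
f 46 47 45
f 47 43 48
f 47 48 45
f 48 43 49
f 48 49 45
f 49 43 50
f 49 50 45
f 50 43 51
f 50 51 45
f 51 43 52
f 51 52 45
f 52 43 53
f 52 53 45
f 53 43 54
f 53 54 45
f 54 43 44
f 54 44 45
f 56 55 58
f 56 58 57
f 58 55 59
f 58 59 57
f 59 55 60
f 59 60 57
f 60 55 61
f 60 61 57
f 61 55 62
f 61 62 57
f 62 55 63
f 62 63 57
f 63 55 64
f 63 64 57
f 64 55 65
f 64 65 57
f 65 55 66
f 65 66 57
f 66 55 67
f 66 67 57
f 67 55 56
f 67 56 57
f 69 68 72
f 69 72 70
f 70 72 73
f 70 73 71
f 72 68 74
f 72 74 73
f 73 74 75
f 73 75 71
f 74 68 76
f 74 76 75
f 75 76 77
f 75 77 71
f 76 68 78
f 76 78 77
f 77 78 79
f 77 79 71
f 78 68 80
f 78 80 79
f 79 80 81
f 79 81 71
f 80 68 82
f 80 82 81
f 81 82 83
f 81 83 71
f 82 68 84
f 82 84 83
f 83 84 85
f 83 85 71
f 84 68 86
f 84 86 85
f 85 86 87
f 85 87 71
f 86 68 88
f 86 88 87
f 87 88 89
f 87 89 71
f 88 68 90
f 88 90 89
f 89 90 91
f 89 91 71
f 90 68 92
f 90 92 91
f 91 92 93
f 91 93 71
f 92 68 94
f 92 94 93
f 93 94 95
f 93 95 71
f 94 68 96
f 94 96 95
f 95 96 97
f 95 97 71
f 96 68 98
f 96 98 97
f 97 98 99
f 97 99 71
f 98 68 69
f 98 69 99
f 99 69 70
f 99 70 71



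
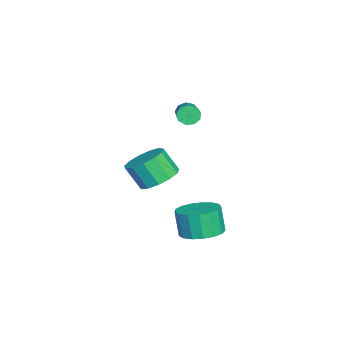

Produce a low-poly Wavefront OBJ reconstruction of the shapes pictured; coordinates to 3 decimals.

v 1.975 1.159 -1.421
v 2.618 0.437 -1.775
v 2.429 -0.302 -0.613
v 1.785 0.421 -0.259
v 2.944 0.817 -1.481
v 2.755 0.078 -0.319
v 2.963 1.305 -1.167
v 2.773 0.566 -0.005
v 2.667 1.747 -0.934
v 2.477 1.008 0.228
v 2.152 2.002 -0.856
v 1.962 1.263 0.306
v 1.581 1.99 -0.957
v 1.391 1.251 0.205
v 1.134 1.714 -1.205
v 0.945 0.976 -0.043
v 0.955 1.262 -1.522
v 0.765 0.524 -0.36
v 1.099 0.778 -1.807
v 0.91 0.039 -0.645
v 1.522 0.414 -1.969
v 1.332 -0.325 -0.807
v 2.088 0.287 -1.957
v 1.898 -0.452 -0.795
v 3.232 3.281 -3.945
v 3.993 2.559 -3.89
v 3.668 2.318 -2.561
v 2.908 3.039 -2.615
v 4.222 2.986 -3.757
v 3.898 2.744 -2.427
v 4.225 3.48 -3.666
v 3.9 3.239 -2.337
v 4 3.929 -3.64
v 3.675 3.687 -2.31
v 3.599 4.229 -3.683
v 3.275 3.987 -2.353
v 3.114 4.312 -3.786
v 2.79 4.07 -2.456
v 2.657 4.159 -3.926
v 2.332 3.917 -2.596
v 2.331 3.804 -4.07
v 2.006 3.563 -2.74
v 2.211 3.33 -4.185
v 1.887 3.088 -2.855
v 2.326 2.844 -4.246
v 2.001 2.603 -2.916
v 2.648 2.459 -4.237
v 2.323 2.217 -2.907
v 3.104 2.261 -4.161
v 2.779 2.02 -2.832
v 3.59 2.298 -4.036
v 3.265 2.056 -2.707
v 0.159 2.125 1.968
v 0.317 2.391 1.514
v 1.958 2.722 2.277
v 1.801 2.455 2.732
v 0.157 2.631 1.755
v 1.798 2.962 2.518
v -0.003 2.635 2.095
v 1.639 2.965 2.859
v -0.086 2.399 2.377
v 1.555 2.73 3.14
v -0.055 2.035 2.467
v 1.587 2.366 3.23
v 0.077 1.713 2.324
v 1.718 2.044 3.087
v 0.247 1.584 2.014
v 1.888 1.914 2.778
v 0.376 1.707 1.683
v 2.017 2.038 2.447
v 0.404 2.026 1.486
v 2.045 2.357 2.249
f 2 1 5
f 2 5 3
f 3 5 6
f 3 6 4
f 5 1 7
f 5 7 6
f 6 7 8
f 6 8 4
f 7 1 9
f 7 9 8
f 8 9 10
f 8 10 4
f 9 1 11
f 9 11 10
f 10 11 12
f 10 12 4
f 11 1 13
f 11 13 12
f 12 13 14
f 12 14 4
f 13 1 15
f 13 15 14
f 14 15 16
f 14 16 4
f 15 1 17
f 15 17 16
f 16 17 18
f 16 18 4
f 17 1 19
f 17 19 18
f 18 19 20
f 18 20 4
f 19 1 21
f 19 21 20
f 20 21 22
f 20 22 4
f 21 1 23
f 21 23 22
f 22 23 24
f 22 24 4
f 23 1 2
f 23 2 24
f 24 2 3
f 24 3 4
f 26 25 29
f 26 29 27
f 27 29 30
f 27 30 28
f 29 25 31
f 29 31 30
f 30 31 32
f 30 32 28
f 31 25 33
f 31 33 32
f 32 33 34
f 32 34 28
f 33 25 35
f 33 35 34
f 34 35 36
f 34 36 28
f 35 25 37
f 35 37 36
f 36 37 38
f 36 38 28
f 37 25 39
f 37 39 38
f 38 39 40
f 38 40 28
f 39 25 41
f 39 41 40
f 40 41 42
f 40 42 28
f 41 25 43
f 41 43 42
f 42 43 44
f 42 44 28
f 43 25 45
f 43 45 44
f 44 45 46
f 44 46 28
f 45 25 47
f 45 47 46
f 46 47 48
f 46 48 28
f 47 25 49
f 47 49 48
f 48 49 50
f 48 50 28
f 49 25 51
f 49 51 50
f 50 51 52
f 50 52 28
f 51 25 26
f 51 26 52
f 52 26 27
f 52 27 28
f 54 53 57
f 54 57 55
f 55 57 58
f 55 58 56
f 57 53 59
f 57 59 58
f 58 59 60
f 58 60 56
f 59 53 61
f 59 61 60
f 60 61 62
f 60 62 56
f 61 53 63
f 61 63 62
f 62 63 64
f 62 64 56
f 63 53 65
f 63 65 64
f 64 65 66
f 64 66 56
f 65 53 67
f 65 67 66
f 66 67 68
f 66 68 56
f 67 53 69
f 67 69 68
f 68 69 70
f 68 70 56
f 69 53 71
f 69 71 70
f 70 71 72
f 70 72 56
f 71 53 54
f 71 54 72
f 72 54 55
f 72 55 56



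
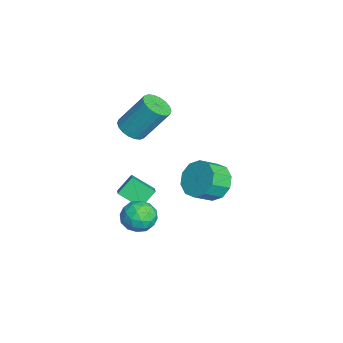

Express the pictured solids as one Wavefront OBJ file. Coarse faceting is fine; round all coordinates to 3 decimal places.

v -0.045 2.955 -1.487
v 0.796 3.571 -1.289
v 1.285 2.68 -0.596
v 0.445 2.065 -0.793
v 0.347 3.685 -0.826
v 0.837 2.795 -0.133
v -0.25 3.521 -0.614
v 0.239 2.631 0.079
v -0.77 3.141 -0.736
v -0.28 2.25 -0.043
v -1.012 2.69 -1.144
v -0.523 1.799 -0.451
v -0.885 2.34 -1.684
v -0.396 1.449 -0.991
v -0.437 2.225 -2.147
v 0.053 1.335 -1.454
v 0.161 2.389 -2.359
v 0.65 1.499 -1.666
v 0.68 2.77 -2.237
v 1.17 1.879 -1.544
v 0.923 3.221 -1.829
v 1.412 2.33 -1.136
v -1.004 -0.891 -1.44
v -0.042 -0.915 -0.887
v -0.564 0.162 -2.161
v 0.398 0.138 -1.608
v -0.578 -1.598 -2.212
v 0.384 -1.622 -1.659
v -0.138 -0.545 -2.933
v 0.824 -0.569 -2.38
v 3.251 -0.2 -1.743
v 3.778 -0.943 -1.662
v 2.362 -0.717 -0.678
v 2.889 -1.46 -0.597
v 3.205 -0.643 -0.331
v 3.754 -0.324 -0.989
v 2.386 -1.336 -1.351
v 2.935 -1.017 -2.009
v 3.244 -1.645 -1.42
v 3.75 -1.217 -0.79
v 2.39 -0.443 -1.55
v 2.896 -0.015 -0.92
v 3.593 -0.526 -1.796
v 2.547 -1.134 -0.544
v 2.733 -0.654 -0.388
v 3.043 -1.09 -0.34
v 3.578 -0.163 -1.4
v 3.889 -0.599 -1.353
v 3.552 -0.423 -0.571
v 2.251 -1.061 -0.987
v 2.562 -1.497 -0.94
v 3.097 -0.57 -2
v 3.407 -1.006 -1.952
v 2.588 -1.237 -1.769
v 3.589 -1.376 -1.606
v 3.066 -1.679 -0.98
v 2.77 -1.606 -1.423
v 3.093 -1.419 -1.81
v 3.886 -1.124 -1.236
v 3.364 -1.428 -0.61
v 3.549 -0.948 -0.453
v 3.872 -0.76 -0.84
v 3.572 -1.536 -1.094
v 2.776 -0.232 -1.73
v 2.254 -0.536 -1.104
v 2.268 -0.9 -1.5
v 2.591 -0.712 -1.887
v 3.074 0.019 -1.36
v 2.551 -0.284 -0.734
v 3.047 -0.241 -0.53
v 3.37 -0.054 -0.917
v 2.568 -0.124 -1.246
v -0.062 -0.924 2.545
v 0.694 -1.11 2.593
v 0.878 0.077 4.303
v 0.122 0.264 4.255
v 0.697 -0.826 2.395
v 0.881 0.362 4.105
v 0.55 -0.56 2.227
v 0.734 0.628 3.936
v 0.282 -0.367 2.121
v 0.466 0.821 3.831
v -0.055 -0.284 2.1
v 0.129 0.904 3.809
v -0.392 -0.328 2.166
v -0.209 0.86 3.876
v -0.665 -0.489 2.308
v -0.481 0.698 4.018
v -0.818 -0.737 2.497
v -0.634 0.45 4.207
v -0.821 -1.022 2.695
v -0.637 0.166 4.405
v -0.674 -1.288 2.864
v -0.49 -0.1 4.573
v -0.406 -1.481 2.969
v -0.222 -0.293 4.679
v -0.069 -1.564 2.991
v 0.115 -0.376 4.7
v 0.269 -1.52 2.924
v 0.452 -0.332 4.634
v 0.541 -1.358 2.782
v 0.725 -0.171 4.492
f 2 1 5
f 2 5 3
f 3 5 6
f 3 6 4
f 5 1 7
f 5 7 6
f 6 7 8
f 6 8 4
f 7 1 9
f 7 9 8
f 8 9 10
f 8 10 4
f 9 1 11
f 9 11 10
f 10 11 12
f 10 12 4
f 11 1 13
f 11 13 12
f 12 13 14
f 12 14 4
f 13 1 15
f 13 15 14
f 14 15 16
f 14 16 4
f 15 1 17
f 15 17 16
f 16 17 18
f 16 18 4
f 17 1 19
f 17 19 18
f 18 19 20
f 18 20 4
f 19 1 21
f 19 21 20
f 20 21 22
f 20 22 4
f 21 1 2
f 21 2 22
f 22 2 3
f 22 3 4
f 24 26 23
f 27 24 23
f 23 26 25
f 25 27 23
f 24 30 26
f 28 24 27
f 28 30 24
f 26 30 25
f 29 27 25
f 25 30 29
f 29 28 27
f 30 28 29
f 31 68 47
f 68 42 71
f 47 71 36
f 68 71 47
f 31 47 43
f 47 36 48
f 43 48 32
f 47 48 43
f 31 43 52
f 43 32 53
f 52 53 38
f 43 53 52
f 31 52 64
f 52 38 67
f 64 67 41
f 52 67 64
f 31 64 68
f 64 41 72
f 68 72 42
f 64 72 68
f 32 48 59
f 48 36 62
f 59 62 40
f 48 62 59
f 36 71 49
f 71 42 70
f 49 70 35
f 71 70 49
f 42 72 69
f 72 41 65
f 69 65 33
f 72 65 69
f 41 67 66
f 67 38 54
f 66 54 37
f 67 54 66
f 38 53 58
f 53 32 55
f 58 55 39
f 53 55 58
f 34 60 46
f 60 40 61
f 46 61 35
f 60 61 46
f 34 46 44
f 46 35 45
f 44 45 33
f 46 45 44
f 34 44 51
f 44 33 50
f 51 50 37
f 44 50 51
f 34 51 56
f 51 37 57
f 56 57 39
f 51 57 56
f 34 56 60
f 56 39 63
f 60 63 40
f 56 63 60
f 35 61 49
f 61 40 62
f 49 62 36
f 61 62 49
f 33 45 69
f 45 35 70
f 69 70 42
f 45 70 69
f 37 50 66
f 50 33 65
f 66 65 41
f 50 65 66
f 39 57 58
f 57 37 54
f 58 54 38
f 57 54 58
f 40 63 59
f 63 39 55
f 59 55 32
f 63 55 59
f 74 73 77
f 74 77 75
f 75 77 78
f 75 78 76
f 77 73 79
f 77 79 78
f 78 79 80
f 78 80 76
f 79 73 81
f 79 81 80
f 80 81 82
f 80 82 76
f 81 73 83
f 81 83 82
f 82 83 84
f 82 84 76
f 83 73 85
f 83 85 84
f 84 85 86
f 84 86 76
f 85 73 87
f 85 87 86
f 86 87 88
f 86 88 76
f 87 73 89
f 87 89 88
f 88 89 90
f 88 90 76
f 89 73 91
f 89 91 90
f 90 91 92
f 90 92 76
f 91 73 93
f 91 93 92
f 92 93 94
f 92 94 76
f 93 73 95
f 93 95 94
f 94 95 96
f 94 96 76
f 95 73 97
f 95 97 96
f 96 97 98
f 96 98 76
f 97 73 99
f 97 99 98
f 98 99 100
f 98 100 76
f 99 73 101
f 99 101 100
f 100 101 102
f 100 102 76
f 101 73 74
f 101 74 102
f 102 74 75
f 102 75 76



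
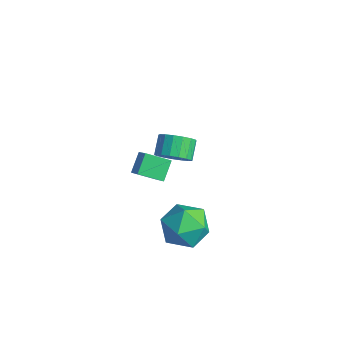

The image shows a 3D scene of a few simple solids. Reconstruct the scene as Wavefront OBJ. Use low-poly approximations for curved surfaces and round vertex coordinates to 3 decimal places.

v 3.405 -1.654 -2.586
v 3.785 -2.152 -1.576
v 1.915 -2.868 -2.624
v 2.295 -3.366 -1.614
v 1.866 -2.257 -1.606
v 2.787 -1.507 -1.582
v 2.913 -3.513 -2.618
v 3.834 -2.763 -2.594
v 3.481 -3.3 -1.596
v 2.834 -2.525 -0.97
v 2.866 -2.495 -3.23
v 2.219 -1.72 -2.604
v 0.441 -3.601 0.227
v 1.425 -3.906 1.189
v 0.001 -2.919 0.893
v 0.986 -3.224 1.855
v 1.114 -2.756 -0.195
v 2.099 -3.061 0.767
v 0.675 -2.074 0.471
v 1.659 -2.379 1.433
v -2.046 0.197 -3.188
v -1.721 -0.221 -2.498
v -2.308 0.405 -1.842
v -2.634 0.823 -2.532
v -1.454 0.093 -2.559
v -2.042 0.719 -1.903
v -1.324 0.431 -2.764
v -1.911 1.057 -2.108
v -1.358 0.716 -3.066
v -1.946 1.341 -2.41
v -1.551 0.881 -3.397
v -2.138 1.507 -2.741
v -1.857 0.89 -3.679
v -2.444 1.516 -3.023
v -2.206 0.74 -3.849
v -2.793 1.366 -3.193
v -2.519 0.466 -3.867
v -3.106 1.092 -3.211
v -2.724 0.13 -3.73
v -3.311 0.756 -3.074
v -2.773 -0.19 -3.469
v -3.36 0.435 -2.813
v -2.656 -0.422 -3.143
v -3.243 0.204 -2.487
v -2.399 -0.512 -2.828
v -2.987 0.114 -2.172
v -2.062 -0.439 -2.595
v -2.649 0.186 -1.939
f 1 12 6
f 1 6 2
f 1 2 8
f 1 8 11
f 1 11 12
f 2 6 10
f 6 12 5
f 12 11 3
f 11 8 7
f 8 2 9
f 4 10 5
f 4 5 3
f 4 3 7
f 4 7 9
f 4 9 10
f 5 10 6
f 3 5 12
f 7 3 11
f 9 7 8
f 10 9 2
f 14 16 13
f 17 14 13
f 13 16 15
f 15 17 13
f 14 20 16
f 18 14 17
f 18 20 14
f 16 20 15
f 19 17 15
f 15 20 19
f 19 18 17
f 20 18 19
f 22 21 25
f 22 25 23
f 23 25 26
f 23 26 24
f 25 21 27
f 25 27 26
f 26 27 28
f 26 28 24
f 27 21 29
f 27 29 28
f 28 29 30
f 28 30 24
f 29 21 31
f 29 31 30
f 30 31 32
f 30 32 24
f 31 21 33
f 31 33 32
f 32 33 34
f 32 34 24
f 33 21 35
f 33 35 34
f 34 35 36
f 34 36 24
f 35 21 37
f 35 37 36
f 36 37 38
f 36 38 24
f 37 21 39
f 37 39 38
f 38 39 40
f 38 40 24
f 39 21 41
f 39 41 40
f 40 41 42
f 40 42 24
f 41 21 43
f 41 43 42
f 42 43 44
f 42 44 24
f 43 21 45
f 43 45 44
f 44 45 46
f 44 46 24
f 45 21 47
f 45 47 46
f 46 47 48
f 46 48 24
f 47 21 22
f 47 22 48
f 48 22 23
f 48 23 24



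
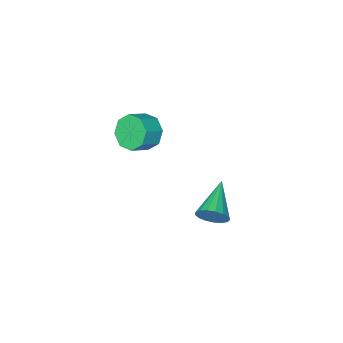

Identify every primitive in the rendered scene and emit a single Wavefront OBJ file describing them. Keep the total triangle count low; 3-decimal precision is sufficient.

v -0.27 4.476 0.805
v 0.206 4.277 1.307
v -1.55 3.304 1.555
v 0.043 4.546 1.449
v -0.191 4.798 1.444
v -0.444 4.977 1.292
v -0.657 5.041 1.029
v -0.781 4.975 0.714
v -0.788 4.795 0.42
v -0.677 4.542 0.215
v -0.472 4.274 0.144
v -0.222 4.052 0.225
v 0.018 3.927 0.439
v 0.192 3.928 0.737
v 0.259 4.054 1.05
v -0.698 -0.964 2.042
v -0.263 -1.102 1.255
v 0.632 -0.994 1.73
v 0.198 -0.856 2.518
v -0.404 -0.429 1.367
v 0.492 -0.321 1.842
v -0.717 -0.07 1.875
v 0.179 0.038 2.35
v -1.019 -0.234 2.481
v -0.123 -0.126 2.956
v -1.132 -0.826 2.83
v -0.237 -0.718 3.305
v -0.992 -1.499 2.718
v -0.096 -1.391 3.193
v -0.679 -1.858 2.21
v 0.217 -1.75 2.685
v -0.377 -1.694 1.604
v 0.519 -1.586 2.079
f 2 1 4
f 2 4 3
f 4 1 5
f 4 5 3
f 5 1 6
f 5 6 3
f 6 1 7
f 6 7 3
f 7 1 8
f 7 8 3
f 8 1 9
f 8 9 3
f 9 1 10
f 9 10 3
f 10 1 11
f 10 11 3
f 11 1 12
f 11 12 3
f 12 1 13
f 12 13 3
f 13 1 14
f 13 14 3
f 14 1 15
f 14 15 3
f 15 1 2
f 15 2 3
f 17 16 20
f 17 20 18
f 18 20 21
f 18 21 19
f 20 16 22
f 20 22 21
f 21 22 23
f 21 23 19
f 22 16 24
f 22 24 23
f 23 24 25
f 23 25 19
f 24 16 26
f 24 26 25
f 25 26 27
f 25 27 19
f 26 16 28
f 26 28 27
f 27 28 29
f 27 29 19
f 28 16 30
f 28 30 29
f 29 30 31
f 29 31 19
f 30 16 32
f 30 32 31
f 31 32 33
f 31 33 19
f 32 16 17
f 32 17 33
f 33 17 18
f 33 18 19



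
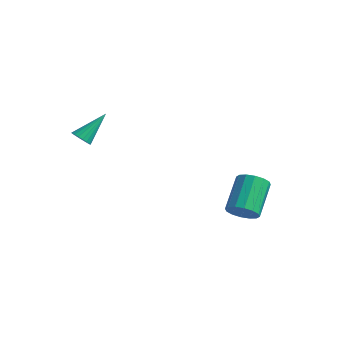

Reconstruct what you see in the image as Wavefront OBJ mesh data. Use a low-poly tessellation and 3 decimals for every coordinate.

v 3.905 3.142 -3.154
v 4.301 2.835 -2.582
v 3.65 4.171 -1.414
v 3.255 4.478 -1.986
v 4.545 3.096 -2.745
v 3.894 4.433 -1.578
v 4.618 3.37 -3.018
v 3.967 4.706 -1.851
v 4.5 3.583 -3.327
v 3.849 4.919 -2.16
v 4.223 3.677 -3.59
v 3.572 5.014 -2.423
v 3.86 3.628 -3.736
v 3.209 4.965 -2.568
v 3.51 3.449 -3.726
v 2.859 4.785 -2.558
v 3.266 3.187 -3.562
v 2.615 4.524 -2.395
v 3.193 2.914 -3.289
v 2.542 4.25 -2.122
v 3.311 2.701 -2.98
v 2.66 4.037 -1.813
v 3.588 2.606 -2.717
v 2.937 3.943 -1.55
v 3.951 2.655 -2.572
v 3.3 3.992 -1.404
v -2.019 -0.651 0.462
v -1.516 -0.773 0.509
v -1.821 0.611 1.598
v -1.515 -0.618 0.337
v -1.615 -0.47 0.19
v -1.794 -0.357 0.096
v -2.018 -0.303 0.075
v -2.242 -0.318 0.131
v -2.422 -0.399 0.252
v -2.522 -0.529 0.414
v -2.523 -0.684 0.586
v -2.423 -0.833 0.734
v -2.244 -0.945 0.827
v -2.02 -0.999 0.848
v -1.796 -0.984 0.793
v -1.616 -0.903 0.672
f 2 1 5
f 2 5 3
f 3 5 6
f 3 6 4
f 5 1 7
f 5 7 6
f 6 7 8
f 6 8 4
f 7 1 9
f 7 9 8
f 8 9 10
f 8 10 4
f 9 1 11
f 9 11 10
f 10 11 12
f 10 12 4
f 11 1 13
f 11 13 12
f 12 13 14
f 12 14 4
f 13 1 15
f 13 15 14
f 14 15 16
f 14 16 4
f 15 1 17
f 15 17 16
f 16 17 18
f 16 18 4
f 17 1 19
f 17 19 18
f 18 19 20
f 18 20 4
f 19 1 21
f 19 21 20
f 20 21 22
f 20 22 4
f 21 1 23
f 21 23 22
f 22 23 24
f 22 24 4
f 23 1 25
f 23 25 24
f 24 25 26
f 24 26 4
f 25 1 2
f 25 2 26
f 26 2 3
f 26 3 4
f 28 27 30
f 28 30 29
f 30 27 31
f 30 31 29
f 31 27 32
f 31 32 29
f 32 27 33
f 32 33 29
f 33 27 34
f 33 34 29
f 34 27 35
f 34 35 29
f 35 27 36
f 35 36 29
f 36 27 37
f 36 37 29
f 37 27 38
f 37 38 29
f 38 27 39
f 38 39 29
f 39 27 40
f 39 40 29
f 40 27 41
f 40 41 29
f 41 27 42
f 41 42 29
f 42 27 28
f 42 28 29



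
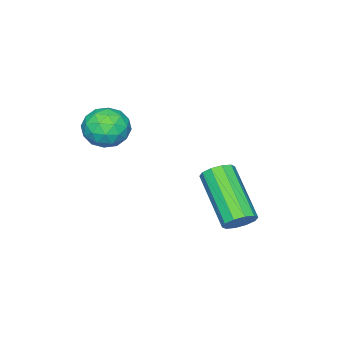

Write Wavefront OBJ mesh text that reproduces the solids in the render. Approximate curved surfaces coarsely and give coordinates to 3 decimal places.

v 0.568 -2.394 2.268
v 1.257 -2.658 2.157
v 0.443 -3.122 3.223
v 1.132 -3.386 3.112
v 1.034 -2.683 3.344
v 1.112 -2.233 2.753
v 0.588 -3.547 2.627
v 0.666 -3.097 2.036
v 1.27 -3.371 2.379
v 1.546 -2.837 2.822
v 0.154 -2.943 2.558
v 0.43 -2.409 3.001
v 0.924 -2.462 2.128
v 0.776 -3.318 3.252
v 0.719 -2.905 3.388
v 1.124 -3.06 3.322
v 0.838 -2.212 2.479
v 1.243 -2.367 2.414
v 1.112 -2.382 3.111
v 0.457 -3.413 2.966
v 0.862 -3.568 2.901
v 0.576 -2.72 2.058
v 0.981 -2.875 1.992
v 0.588 -3.398 2.269
v 1.336 -3.036 2.194
v 1.262 -3.464 2.755
v 0.943 -3.559 2.47
v 0.988 -3.294 2.123
v 1.498 -2.722 2.454
v 1.425 -3.15 3.016
v 1.367 -2.737 3.152
v 1.413 -2.473 2.805
v 1.506 -3.141 2.585
v 0.275 -2.63 2.364
v 0.202 -3.058 2.926
v 0.287 -3.307 2.575
v 0.333 -3.043 2.228
v 0.438 -2.316 2.625
v 0.364 -2.744 3.186
v 0.712 -2.486 3.257
v 0.757 -2.221 2.91
v 0.194 -2.639 2.795
v -0.95 0.452 -0.916
v -0.785 0.726 -0.481
v -1.624 -0.658 0.711
v -1.79 -0.932 0.276
v -1.088 0.838 -0.565
v -1.927 -0.546 0.627
v -1.339 0.803 -0.782
v -2.178 -0.581 0.41
v -1.441 0.633 -1.051
v -2.28 -0.751 0.141
v -1.356 0.394 -1.268
v -2.195 -0.989 -0.076
v -1.116 0.178 -1.351
v -1.955 -1.206 -0.159
v -0.813 0.066 -1.267
v -1.652 -1.318 -0.075
v -0.562 0.101 -1.05
v -1.401 -1.283 0.142
v -0.46 0.271 -0.781
v -1.299 -1.113 0.411
v -0.545 0.509 -0.564
v -1.384 -0.874 0.628
f 1 38 17
f 38 12 41
f 17 41 6
f 38 41 17
f 1 17 13
f 17 6 18
f 13 18 2
f 17 18 13
f 1 13 22
f 13 2 23
f 22 23 8
f 13 23 22
f 1 22 34
f 22 8 37
f 34 37 11
f 22 37 34
f 1 34 38
f 34 11 42
f 38 42 12
f 34 42 38
f 2 18 29
f 18 6 32
f 29 32 10
f 18 32 29
f 6 41 19
f 41 12 40
f 19 40 5
f 41 40 19
f 12 42 39
f 42 11 35
f 39 35 3
f 42 35 39
f 11 37 36
f 37 8 24
f 36 24 7
f 37 24 36
f 8 23 28
f 23 2 25
f 28 25 9
f 23 25 28
f 4 30 16
f 30 10 31
f 16 31 5
f 30 31 16
f 4 16 14
f 16 5 15
f 14 15 3
f 16 15 14
f 4 14 21
f 14 3 20
f 21 20 7
f 14 20 21
f 4 21 26
f 21 7 27
f 26 27 9
f 21 27 26
f 4 26 30
f 26 9 33
f 30 33 10
f 26 33 30
f 5 31 19
f 31 10 32
f 19 32 6
f 31 32 19
f 3 15 39
f 15 5 40
f 39 40 12
f 15 40 39
f 7 20 36
f 20 3 35
f 36 35 11
f 20 35 36
f 9 27 28
f 27 7 24
f 28 24 8
f 27 24 28
f 10 33 29
f 33 9 25
f 29 25 2
f 33 25 29
f 44 43 47
f 44 47 45
f 45 47 48
f 45 48 46
f 47 43 49
f 47 49 48
f 48 49 50
f 48 50 46
f 49 43 51
f 49 51 50
f 50 51 52
f 50 52 46
f 51 43 53
f 51 53 52
f 52 53 54
f 52 54 46
f 53 43 55
f 53 55 54
f 54 55 56
f 54 56 46
f 55 43 57
f 55 57 56
f 56 57 58
f 56 58 46
f 57 43 59
f 57 59 58
f 58 59 60
f 58 60 46
f 59 43 61
f 59 61 60
f 60 61 62
f 60 62 46
f 61 43 63
f 61 63 62
f 62 63 64
f 62 64 46
f 63 43 44
f 63 44 64
f 64 44 45
f 64 45 46



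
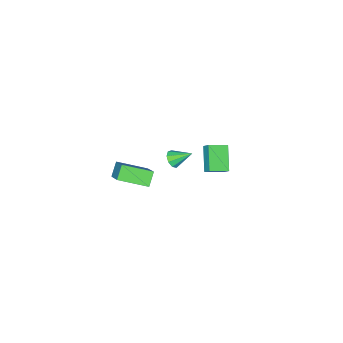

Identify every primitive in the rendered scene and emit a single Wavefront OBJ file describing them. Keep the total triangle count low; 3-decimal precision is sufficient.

v 3.762 -1.291 0.784
v 4.621 0.087 2.162
v 2.511 0.112 0.162
v 3.37 1.489 1.54
v 4.47 -0.989 0.04
v 5.329 0.388 1.418
v 3.219 0.413 -0.582
v 4.078 1.791 0.796
v -3.837 -1.241 -3.356
v -3.689 -0.666 -2.707
v -4.93 -0.569 -3.704
v -4.783 0.007 -3.055
v -2.797 -0.167 -4.545
v -2.65 0.409 -3.896
v -3.891 0.506 -4.893
v -3.743 1.081 -4.244
v 0.422 0.203 -0.41
v 0.913 0.614 -0.522
v -0.222 1.197 0.41
v 0.598 0.666 -0.832
v 0.201 0.501 -0.944
v -0.094 0.197 -0.807
v -0.147 -0.104 -0.484
v 0.066 -0.261 -0.126
v 0.445 -0.201 0.098
v 0.813 0.048 0.085
v 0.998 0.37 -0.16
f 2 4 1
f 5 2 1
f 1 4 3
f 3 5 1
f 2 8 4
f 6 2 5
f 6 8 2
f 4 8 3
f 7 5 3
f 3 8 7
f 7 6 5
f 8 6 7
f 10 12 9
f 13 10 9
f 9 12 11
f 11 13 9
f 10 16 12
f 14 10 13
f 14 16 10
f 12 16 11
f 15 13 11
f 11 16 15
f 15 14 13
f 16 14 15
f 18 17 20
f 18 20 19
f 20 17 21
f 20 21 19
f 21 17 22
f 21 22 19
f 22 17 23
f 22 23 19
f 23 17 24
f 23 24 19
f 24 17 25
f 24 25 19
f 25 17 26
f 25 26 19
f 26 17 27
f 26 27 19
f 27 17 18
f 27 18 19



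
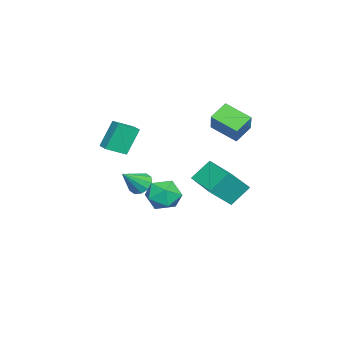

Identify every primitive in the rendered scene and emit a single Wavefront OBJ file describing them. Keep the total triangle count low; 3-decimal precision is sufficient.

v 2.357 3.047 0.777
v 3.479 2.105 2.167
v 3.8 4.459 0.567
v 4.923 3.517 1.958
v 3.037 2.183 -0.358
v 4.16 1.241 1.033
v 4.481 3.595 -0.567
v 5.603 2.653 0.823
v -0.912 -3.226 -2.293
v -0.387 -3.425 -2.917
v 0.292 -3.954 -1.047
v -0.267 -2.947 -2.753
v -0.394 -2.575 -2.413
v -0.719 -2.452 -2.028
v -1.118 -2.625 -1.743
v -1.438 -3.027 -1.669
v -1.557 -3.505 -1.833
v -1.43 -3.876 -2.173
v -1.105 -3.999 -2.558
v -0.707 -3.827 -2.843
v 1.398 -4.911 1.593
v 0.676 -4.353 3.328
v 0.644 -3.893 0.952
v -0.078 -3.335 2.686
v 2.078 -4.345 1.694
v 1.356 -3.787 3.428
v 1.324 -3.327 1.052
v 0.602 -2.769 2.787
v -1.205 3.251 2.904
v -1.591 1.647 3.674
v 0.082 3.598 4.271
v -0.303 1.994 5.041
v -0.257 2.666 2.159
v -0.642 1.062 2.929
v 1.031 3.013 3.526
v 0.645 1.409 4.296
v -0.087 -0.858 -3.462
v 1.01 -0.995 -2.948
v -0.87 -2.065 -2.112
v 0.227 -2.202 -1.598
v -0.351 -1.131 -1.525
v 0.133 -0.384 -2.36
v 0.007 -2.676 -2.7
v 0.491 -1.929 -3.535
v 1.068 -2.118 -2.477
v 0.848 -1.163 -1.751
v -0.708 -1.897 -3.309
v -0.928 -0.942 -2.583
f 2 4 1
f 5 2 1
f 1 4 3
f 3 5 1
f 2 8 4
f 6 2 5
f 6 8 2
f 4 8 3
f 7 5 3
f 3 8 7
f 7 6 5
f 8 6 7
f 10 9 12
f 10 12 11
f 12 9 13
f 12 13 11
f 13 9 14
f 13 14 11
f 14 9 15
f 14 15 11
f 15 9 16
f 15 16 11
f 16 9 17
f 16 17 11
f 17 9 18
f 17 18 11
f 18 9 19
f 18 19 11
f 19 9 20
f 19 20 11
f 20 9 10
f 20 10 11
f 22 24 21
f 25 22 21
f 21 24 23
f 23 25 21
f 22 28 24
f 26 22 25
f 26 28 22
f 24 28 23
f 27 25 23
f 23 28 27
f 27 26 25
f 28 26 27
f 30 32 29
f 33 30 29
f 29 32 31
f 31 33 29
f 30 36 32
f 34 30 33
f 34 36 30
f 32 36 31
f 35 33 31
f 31 36 35
f 35 34 33
f 36 34 35
f 37 48 42
f 37 42 38
f 37 38 44
f 37 44 47
f 37 47 48
f 38 42 46
f 42 48 41
f 48 47 39
f 47 44 43
f 44 38 45
f 40 46 41
f 40 41 39
f 40 39 43
f 40 43 45
f 40 45 46
f 41 46 42
f 39 41 48
f 43 39 47
f 45 43 44
f 46 45 38



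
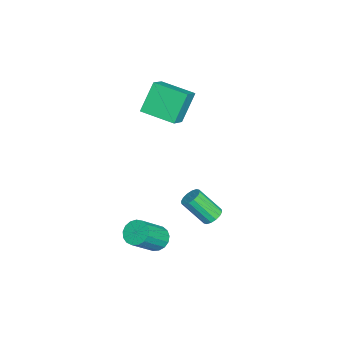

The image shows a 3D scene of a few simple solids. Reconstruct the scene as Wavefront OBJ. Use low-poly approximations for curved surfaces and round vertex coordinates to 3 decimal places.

v -3.888 -2.672 1.824
v -4.877 -2.028 3.427
v -3.168 -0.819 1.524
v -4.157 -0.176 3.127
v -2.663 -3.004 2.713
v -3.652 -2.361 4.316
v -1.943 -1.152 2.413
v -2.932 -0.508 4.016
v 1.317 1.091 -2.32
v 1.859 0.811 -2.476
v 1.645 -0.371 -1.095
v 1.103 -0.091 -0.94
v 1.943 1.044 -2.264
v 1.729 -0.138 -0.883
v 1.858 1.289 -2.067
v 1.645 0.108 -0.686
v 1.629 1.482 -1.938
v 1.415 0.3 -0.557
v 1.316 1.57 -1.911
v 1.102 0.388 -0.53
v 1.003 1.529 -1.994
v 0.79 0.347 -0.613
v 0.775 1.371 -2.165
v 0.561 0.189 -0.784
v 0.691 1.138 -2.377
v 0.477 -0.044 -0.996
v 0.775 0.892 -2.574
v 0.562 -0.289 -1.193
v 1.005 0.7 -2.703
v 0.791 -0.482 -1.322
v 1.318 0.612 -2.73
v 1.104 -0.57 -1.349
v 1.63 0.653 -2.647
v 1.417 -0.529 -1.266
v 1.797 -1.816 -3.937
v 2.41 -1.337 -4.078
v 3.515 -2.305 -2.563
v 2.903 -2.784 -2.423
v 2.21 -1.154 -3.815
v 3.315 -2.121 -2.3
v 1.915 -1.122 -3.58
v 3.02 -2.089 -2.065
v 1.594 -1.249 -3.427
v 2.699 -2.216 -1.912
v 1.319 -1.506 -3.391
v 2.424 -2.474 -1.876
v 1.154 -1.835 -3.48
v 2.259 -2.802 -1.965
v 1.136 -2.159 -3.674
v 2.241 -3.126 -2.159
v 1.27 -2.404 -3.928
v 2.375 -3.372 -2.413
v 1.525 -2.515 -4.185
v 2.63 -3.483 -2.67
v 1.842 -2.466 -4.385
v 2.947 -3.433 -2.87
v 2.149 -2.268 -4.482
v 3.254 -3.235 -2.967
v 2.375 -1.967 -4.455
v 3.48 -2.934 -2.94
v 2.469 -1.631 -4.309
v 3.575 -2.598 -2.794
f 2 4 1
f 5 2 1
f 1 4 3
f 3 5 1
f 2 8 4
f 6 2 5
f 6 8 2
f 4 8 3
f 7 5 3
f 3 8 7
f 7 6 5
f 8 6 7
f 10 9 13
f 10 13 11
f 11 13 14
f 11 14 12
f 13 9 15
f 13 15 14
f 14 15 16
f 14 16 12
f 15 9 17
f 15 17 16
f 16 17 18
f 16 18 12
f 17 9 19
f 17 19 18
f 18 19 20
f 18 20 12
f 19 9 21
f 19 21 20
f 20 21 22
f 20 22 12
f 21 9 23
f 21 23 22
f 22 23 24
f 22 24 12
f 23 9 25
f 23 25 24
f 24 25 26
f 24 26 12
f 25 9 27
f 25 27 26
f 26 27 28
f 26 28 12
f 27 9 29
f 27 29 28
f 28 29 30
f 28 30 12
f 29 9 31
f 29 31 30
f 30 31 32
f 30 32 12
f 31 9 33
f 31 33 32
f 32 33 34
f 32 34 12
f 33 9 10
f 33 10 34
f 34 10 11
f 34 11 12
f 36 35 39
f 36 39 37
f 37 39 40
f 37 40 38
f 39 35 41
f 39 41 40
f 40 41 42
f 40 42 38
f 41 35 43
f 41 43 42
f 42 43 44
f 42 44 38
f 43 35 45
f 43 45 44
f 44 45 46
f 44 46 38
f 45 35 47
f 45 47 46
f 46 47 48
f 46 48 38
f 47 35 49
f 47 49 48
f 48 49 50
f 48 50 38
f 49 35 51
f 49 51 50
f 50 51 52
f 50 52 38
f 51 35 53
f 51 53 52
f 52 53 54
f 52 54 38
f 53 35 55
f 53 55 54
f 54 55 56
f 54 56 38
f 55 35 57
f 55 57 56
f 56 57 58
f 56 58 38
f 57 35 59
f 57 59 58
f 58 59 60
f 58 60 38
f 59 35 61
f 59 61 60
f 60 61 62
f 60 62 38
f 61 35 36
f 61 36 62
f 62 36 37
f 62 37 38



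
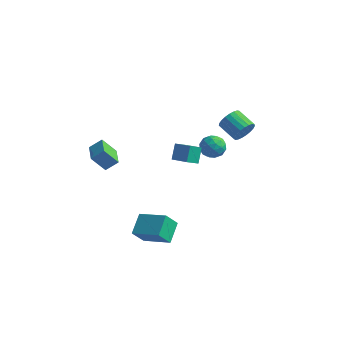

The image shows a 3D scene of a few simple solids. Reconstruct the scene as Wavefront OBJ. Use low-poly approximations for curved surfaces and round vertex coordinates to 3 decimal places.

v 1.769 -0.213 1.11
v 1.608 0.452 1.997
v 0.508 0.245 0.536
v 0.346 0.911 1.423
v 2.174 0.409 0.717
v 2.012 1.075 1.604
v 0.912 0.868 0.143
v 0.751 1.533 1.03
v 4.372 1.81 3.406
v 4.72 2.082 4.048
v 3.537 2.443 4.537
v 3.188 2.17 3.894
v 4.72 2.343 3.856
v 3.537 2.704 4.344
v 4.66 2.512 3.585
v 3.476 2.872 4.074
v 4.55 2.559 3.284
v 3.366 2.92 3.772
v 4.409 2.477 3.004
v 3.226 2.838 3.492
v 4.262 2.279 2.793
v 3.078 2.64 3.281
v 4.133 2.001 2.688
v 2.95 2.361 3.176
v 4.046 1.689 2.707
v 2.863 2.049 3.196
v 4.016 1.398 2.847
v 2.832 1.758 3.336
v 4.046 1.178 3.084
v 2.863 1.539 3.572
v 4.133 1.068 3.376
v 2.95 1.428 3.865
v 4.262 1.086 3.674
v 3.078 1.446 4.162
v 4.409 1.229 3.925
v 3.226 1.589 4.413
v 4.55 1.472 4.086
v 3.366 1.833 4.575
v 4.66 1.774 4.13
v 3.476 2.135 4.618
v -1.899 -3.087 0.933
v -2.574 -3.531 1.964
v -2.71 -1.997 0.871
v -3.386 -2.442 1.902
v -1.314 -2.618 1.518
v -1.99 -3.063 2.549
v -2.126 -1.529 1.456
v -2.801 -1.973 2.487
v 0.95 4.011 -0.956
v 1.7 4.31 -0.655
v 0.96 3.01 0.015
v 1.71 3.309 0.316
v 0.99 3.772 0.418
v 0.984 4.391 -0.182
v 1.676 2.929 -0.458
v 1.67 3.548 -1.058
v 2.149 3.642 -0.347
v 1.725 4.162 0.194
v 0.935 3.158 -0.834
v 0.511 3.678 -0.293
v 1.324 4.249 -0.891
v 1.336 3.071 0.251
v 0.913 3.343 0.311
v 1.354 3.519 0.487
v 0.903 4.296 -0.613
v 1.344 4.472 -0.436
v 0.927 4.155 0.195
v 1.316 2.848 -0.204
v 1.757 3.024 -0.027
v 1.306 3.801 -1.127
v 1.747 3.977 -0.951
v 1.733 3.165 -0.835
v 2.029 4.031 -0.533
v 2.035 3.443 0.038
v 2.015 3.22 -0.417
v 2.011 3.584 -0.77
v 1.78 4.337 -0.215
v 1.786 3.749 0.356
v 1.363 4.021 0.416
v 1.359 4.385 0.063
v 2.044 3.944 -0.034
v 0.874 3.571 -0.996
v 0.88 2.983 -0.425
v 1.301 2.935 -0.703
v 1.297 3.299 -1.056
v 0.625 3.877 -0.678
v 0.631 3.289 -0.107
v 0.649 3.736 0.13
v 0.645 4.1 -0.223
v 0.616 3.376 -0.606
v -0.215 -3.073 -4.06
v -0.456 -1.827 -3.318
v 0.153 -2.388 -5.09
v -0.088 -1.142 -4.348
v 1.588 -3.098 -3.432
v 1.347 -1.852 -2.69
v 1.956 -2.413 -4.462
v 1.715 -1.167 -3.72
f 2 4 1
f 5 2 1
f 1 4 3
f 3 5 1
f 2 8 4
f 6 2 5
f 6 8 2
f 4 8 3
f 7 5 3
f 3 8 7
f 7 6 5
f 8 6 7
f 10 9 13
f 10 13 11
f 11 13 14
f 11 14 12
f 13 9 15
f 13 15 14
f 14 15 16
f 14 16 12
f 15 9 17
f 15 17 16
f 16 17 18
f 16 18 12
f 17 9 19
f 17 19 18
f 18 19 20
f 18 20 12
f 19 9 21
f 19 21 20
f 20 21 22
f 20 22 12
f 21 9 23
f 21 23 22
f 22 23 24
f 22 24 12
f 23 9 25
f 23 25 24
f 24 25 26
f 24 26 12
f 25 9 27
f 25 27 26
f 26 27 28
f 26 28 12
f 27 9 29
f 27 29 28
f 28 29 30
f 28 30 12
f 29 9 31
f 29 31 30
f 30 31 32
f 30 32 12
f 31 9 33
f 31 33 32
f 32 33 34
f 32 34 12
f 33 9 35
f 33 35 34
f 34 35 36
f 34 36 12
f 35 9 37
f 35 37 36
f 36 37 38
f 36 38 12
f 37 9 39
f 37 39 38
f 38 39 40
f 38 40 12
f 39 9 10
f 39 10 40
f 40 10 11
f 40 11 12
f 42 44 41
f 45 42 41
f 41 44 43
f 43 45 41
f 42 48 44
f 46 42 45
f 46 48 42
f 44 48 43
f 47 45 43
f 43 48 47
f 47 46 45
f 48 46 47
f 49 86 65
f 86 60 89
f 65 89 54
f 86 89 65
f 49 65 61
f 65 54 66
f 61 66 50
f 65 66 61
f 49 61 70
f 61 50 71
f 70 71 56
f 61 71 70
f 49 70 82
f 70 56 85
f 82 85 59
f 70 85 82
f 49 82 86
f 82 59 90
f 86 90 60
f 82 90 86
f 50 66 77
f 66 54 80
f 77 80 58
f 66 80 77
f 54 89 67
f 89 60 88
f 67 88 53
f 89 88 67
f 60 90 87
f 90 59 83
f 87 83 51
f 90 83 87
f 59 85 84
f 85 56 72
f 84 72 55
f 85 72 84
f 56 71 76
f 71 50 73
f 76 73 57
f 71 73 76
f 52 78 64
f 78 58 79
f 64 79 53
f 78 79 64
f 52 64 62
f 64 53 63
f 62 63 51
f 64 63 62
f 52 62 69
f 62 51 68
f 69 68 55
f 62 68 69
f 52 69 74
f 69 55 75
f 74 75 57
f 69 75 74
f 52 74 78
f 74 57 81
f 78 81 58
f 74 81 78
f 53 79 67
f 79 58 80
f 67 80 54
f 79 80 67
f 51 63 87
f 63 53 88
f 87 88 60
f 63 88 87
f 55 68 84
f 68 51 83
f 84 83 59
f 68 83 84
f 57 75 76
f 75 55 72
f 76 72 56
f 75 72 76
f 58 81 77
f 81 57 73
f 77 73 50
f 81 73 77
f 92 94 91
f 95 92 91
f 91 94 93
f 93 95 91
f 92 98 94
f 96 92 95
f 96 98 92
f 94 98 93
f 97 95 93
f 93 98 97
f 97 96 95
f 98 96 97

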